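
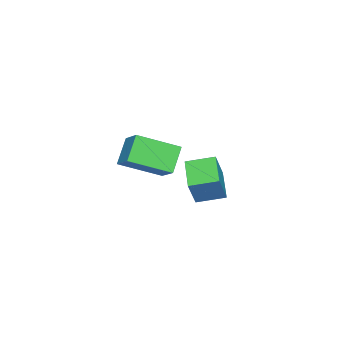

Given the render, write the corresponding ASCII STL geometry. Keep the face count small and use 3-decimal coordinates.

solid 
facet normal -0.458 0.792 -0.404
outer loop
vertex 1.967 -1.163 1.971
vertex 2.716 -0.387 2.642
vertex 2.892 -1.158 0.933
endloop
endfacet
facet normal -0.589 -0.611 -0.528
outer loop
vertex 3.804 -2.733 1.738
vertex 1.967 -1.163 1.971
vertex 2.892 -1.158 0.933
endloop
endfacet
facet normal -0.458 0.792 -0.404
outer loop
vertex 2.892 -1.158 0.933
vertex 2.716 -0.387 2.642
vertex 3.641 -0.382 1.605
endloop
endfacet
facet normal 0.666 0.004 -0.746
outer loop
vertex 3.641 -0.382 1.605
vertex 3.804 -2.733 1.738
vertex 2.892 -1.158 0.933
endloop
endfacet
facet normal -0.665 -0.004 0.747
outer loop
vertex 1.967 -1.163 1.971
vertex 3.628 -1.962 3.447
vertex 2.716 -0.387 2.642
endloop
endfacet
facet normal -0.589 -0.611 -0.529
outer loop
vertex 2.879 -2.738 2.775
vertex 1.967 -1.163 1.971
vertex 3.804 -2.733 1.738
endloop
endfacet
facet normal -0.665 -0.004 0.746
outer loop
vertex 2.879 -2.738 2.775
vertex 3.628 -1.962 3.447
vertex 1.967 -1.163 1.971
endloop
endfacet
facet normal 0.589 0.611 0.528
outer loop
vertex 2.716 -0.387 2.642
vertex 3.628 -1.962 3.447
vertex 3.641 -0.382 1.605
endloop
endfacet
facet normal 0.665 0.004 -0.747
outer loop
vertex 4.553 -1.957 2.409
vertex 3.804 -2.733 1.738
vertex 3.641 -0.382 1.605
endloop
endfacet
facet normal 0.590 0.611 0.528
outer loop
vertex 3.641 -0.382 1.605
vertex 3.628 -1.962 3.447
vertex 4.553 -1.957 2.409
endloop
endfacet
facet normal 0.458 -0.792 0.405
outer loop
vertex 4.553 -1.957 2.409
vertex 2.879 -2.738 2.775
vertex 3.804 -2.733 1.738
endloop
endfacet
facet normal 0.458 -0.792 0.404
outer loop
vertex 3.628 -1.962 3.447
vertex 2.879 -2.738 2.775
vertex 4.553 -1.957 2.409
endloop
endfacet
facet normal -0.808 -0.410 0.422
outer loop
vertex -1.182 -1.8 -0.292
vertex -1.643 -0.57 0.02
vertex -1.906 -1.735 -1.615
endloop
endfacet
facet normal 0.341 -0.911 -0.232
outer loop
vertex -0.557 -1.05 -2.32
vertex -1.182 -1.8 -0.292
vertex -1.906 -1.735 -1.615
endloop
endfacet
facet normal -0.808 -0.411 0.423
outer loop
vertex -1.906 -1.735 -1.615
vertex -1.643 -0.57 0.02
vertex -2.368 -0.506 -1.303
endloop
endfacet
facet normal -0.480 0.042 -0.877
outer loop
vertex -2.368 -0.506 -1.303
vertex -0.557 -1.05 -2.32
vertex -1.906 -1.735 -1.615
endloop
endfacet
facet normal 0.480 -0.043 0.876
outer loop
vertex -1.182 -1.8 -0.292
vertex -0.294 0.115 -0.685
vertex -1.643 -0.57 0.02
endloop
endfacet
facet normal 0.342 -0.911 -0.231
outer loop
vertex 0.168 -1.114 -0.997
vertex -1.182 -1.8 -0.292
vertex -0.557 -1.05 -2.32
endloop
endfacet
facet normal 0.479 -0.042 0.877
outer loop
vertex 0.168 -1.114 -0.997
vertex -0.294 0.115 -0.685
vertex -1.182 -1.8 -0.292
endloop
endfacet
facet normal -0.342 0.911 0.231
outer loop
vertex -1.643 -0.57 0.02
vertex -0.294 0.115 -0.685
vertex -2.368 -0.506 -1.303
endloop
endfacet
facet normal -0.479 0.043 -0.877
outer loop
vertex -1.018 0.18 -2.008
vertex -0.557 -1.05 -2.32
vertex -2.368 -0.506 -1.303
endloop
endfacet
facet normal -0.342 0.911 0.232
outer loop
vertex -2.368 -0.506 -1.303
vertex -0.294 0.115 -0.685
vertex -1.018 0.18 -2.008
endloop
endfacet
facet normal 0.808 0.410 -0.423
outer loop
vertex -1.018 0.18 -2.008
vertex 0.168 -1.114 -0.997
vertex -0.557 -1.05 -2.32
endloop
endfacet
facet normal 0.808 0.411 -0.422
outer loop
vertex -0.294 0.115 -0.685
vertex 0.168 -1.114 -0.997
vertex -1.018 0.18 -2.008
endloop
endfacet

endsolid


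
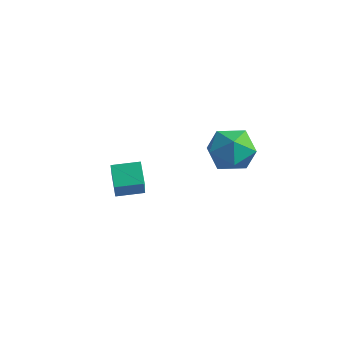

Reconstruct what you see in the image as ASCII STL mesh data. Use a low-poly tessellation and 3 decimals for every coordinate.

solid 
facet normal -0.679 -0.729 -0.087
outer loop
vertex -4.017 1.019 -1.072
vertex -4.838 1.979 -2.711
vertex -3.245 0.39 -1.827
endloop
endfacet
facet normal 0.397 -0.464 0.792
outer loop
vertex -2.322 1.381 -1.709
vertex -4.017 1.019 -1.072
vertex -3.245 0.39 -1.827
endloop
endfacet
facet normal -0.679 -0.729 -0.087
outer loop
vertex -3.245 0.39 -1.827
vertex -4.838 1.979 -2.711
vertex -4.066 1.35 -3.466
endloop
endfacet
facet normal 0.618 -0.503 -0.604
outer loop
vertex -4.066 1.35 -3.466
vertex -2.322 1.381 -1.709
vertex -3.245 0.39 -1.827
endloop
endfacet
facet normal -0.618 0.503 0.604
outer loop
vertex -4.017 1.019 -1.072
vertex -3.915 2.97 -2.593
vertex -4.838 1.979 -2.711
endloop
endfacet
facet normal 0.397 -0.464 0.792
outer loop
vertex -3.094 2.01 -0.954
vertex -4.017 1.019 -1.072
vertex -2.322 1.381 -1.709
endloop
endfacet
facet normal -0.618 0.503 0.604
outer loop
vertex -3.094 2.01 -0.954
vertex -3.915 2.97 -2.593
vertex -4.017 1.019 -1.072
endloop
endfacet
facet normal -0.397 0.464 -0.792
outer loop
vertex -4.838 1.979 -2.711
vertex -3.915 2.97 -2.593
vertex -4.066 1.35 -3.466
endloop
endfacet
facet normal 0.618 -0.503 -0.604
outer loop
vertex -3.143 2.341 -3.348
vertex -2.322 1.381 -1.709
vertex -4.066 1.35 -3.466
endloop
endfacet
facet normal -0.397 0.464 -0.792
outer loop
vertex -4.066 1.35 -3.466
vertex -3.915 2.97 -2.593
vertex -3.143 2.341 -3.348
endloop
endfacet
facet normal 0.679 0.729 0.087
outer loop
vertex -3.143 2.341 -3.348
vertex -3.094 2.01 -0.954
vertex -2.322 1.381 -1.709
endloop
endfacet
facet normal 0.679 0.729 0.087
outer loop
vertex -3.915 2.97 -2.593
vertex -3.094 2.01 -0.954
vertex -3.143 2.341 -3.348
endloop
endfacet
facet normal -0.849 0.349 -0.396
outer loop
vertex 0.978 3.238 0.609
vertex 0.318 2.485 1.359
vertex 0.616 3.639 1.738
endloop
endfacet
facet normal -0.338 0.848 -0.409
outer loop
vertex 0.978 3.238 0.609
vertex 0.616 3.639 1.738
vertex 1.768 3.897 1.322
endloop
endfacet
facet normal 0.214 0.588 -0.780
outer loop
vertex 0.978 3.238 0.609
vertex 1.768 3.897 1.322
vertex 2.181 2.902 0.685
endloop
endfacet
facet normal 0.043 -0.071 -0.997
outer loop
vertex 0.978 3.238 0.609
vertex 2.181 2.902 0.685
vertex 1.284 2.029 0.708
endloop
endfacet
facet normal -0.614 -0.218 -0.759
outer loop
vertex 0.978 3.238 0.609
vertex 1.284 2.029 0.708
vertex 0.318 2.485 1.359
endloop
endfacet
facet normal -0.120 0.958 0.261
outer loop
vertex 1.768 3.897 1.322
vertex 0.616 3.639 1.738
vertex 1.596 3.551 2.512
endloop
endfacet
facet normal -0.947 0.152 0.282
outer loop
vertex 0.616 3.639 1.738
vertex 0.318 2.485 1.359
vertex 0.699 2.678 2.535
endloop
endfacet
facet normal -0.567 -0.766 -0.305
outer loop
vertex 0.318 2.485 1.359
vertex 1.284 2.029 0.708
vertex 1.112 1.683 1.898
endloop
endfacet
facet normal 0.497 -0.528 -0.689
outer loop
vertex 1.284 2.029 0.708
vertex 2.181 2.902 0.685
vertex 2.264 1.941 1.482
endloop
endfacet
facet normal 0.772 0.537 -0.338
outer loop
vertex 2.181 2.902 0.685
vertex 1.768 3.897 1.322
vertex 2.562 3.095 1.861
endloop
endfacet
facet normal -0.043 0.071 0.997
outer loop
vertex 1.902 2.342 2.611
vertex 1.596 3.551 2.512
vertex 0.699 2.678 2.535
endloop
endfacet
facet normal -0.214 -0.588 0.780
outer loop
vertex 1.902 2.342 2.611
vertex 0.699 2.678 2.535
vertex 1.112 1.683 1.898
endloop
endfacet
facet normal 0.338 -0.848 0.409
outer loop
vertex 1.902 2.342 2.611
vertex 1.112 1.683 1.898
vertex 2.264 1.941 1.482
endloop
endfacet
facet normal 0.849 -0.349 0.396
outer loop
vertex 1.902 2.342 2.611
vertex 2.264 1.941 1.482
vertex 2.562 3.095 1.861
endloop
endfacet
facet normal 0.614 0.218 0.759
outer loop
vertex 1.902 2.342 2.611
vertex 2.562 3.095 1.861
vertex 1.596 3.551 2.512
endloop
endfacet
facet normal -0.497 0.528 0.689
outer loop
vertex 0.699 2.678 2.535
vertex 1.596 3.551 2.512
vertex 0.616 3.639 1.738
endloop
endfacet
facet normal -0.772 -0.537 0.338
outer loop
vertex 1.112 1.683 1.898
vertex 0.699 2.678 2.535
vertex 0.318 2.485 1.359
endloop
endfacet
facet normal 0.120 -0.958 -0.261
outer loop
vertex 2.264 1.941 1.482
vertex 1.112 1.683 1.898
vertex 1.284 2.029 0.708
endloop
endfacet
facet normal 0.947 -0.152 -0.282
outer loop
vertex 2.562 3.095 1.861
vertex 2.264 1.941 1.482
vertex 2.181 2.902 0.685
endloop
endfacet
facet normal 0.567 0.766 0.305
outer loop
vertex 1.596 3.551 2.512
vertex 2.562 3.095 1.861
vertex 1.768 3.897 1.322
endloop
endfacet

endsolid


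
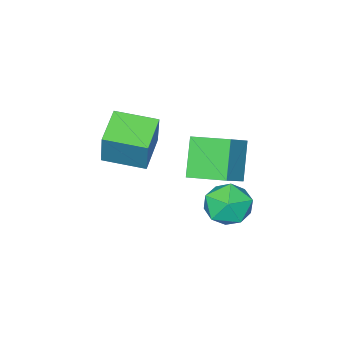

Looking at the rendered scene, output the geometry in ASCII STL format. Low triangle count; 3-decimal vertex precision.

solid 
facet normal -0.778 -0.545 0.314
outer loop
vertex 3.965 -2.272 3.9
vertex 2.84 -0.796 3.675
vertex 3.639 -2.778 2.214
endloop
endfacet
facet normal 0.602 -0.789 0.121
outer loop
vertex 5.0 -1.824 1.665
vertex 3.965 -2.272 3.9
vertex 3.639 -2.778 2.214
endloop
endfacet
facet normal -0.778 -0.545 0.314
outer loop
vertex 3.639 -2.778 2.214
vertex 2.84 -0.796 3.675
vertex 2.514 -1.301 1.989
endloop
endfacet
facet normal -0.182 -0.282 -0.942
outer loop
vertex 2.514 -1.301 1.989
vertex 5.0 -1.824 1.665
vertex 3.639 -2.778 2.214
endloop
endfacet
facet normal 0.182 0.282 0.942
outer loop
vertex 3.965 -2.272 3.9
vertex 4.201 0.158 3.126
vertex 2.84 -0.796 3.675
endloop
endfacet
facet normal 0.602 -0.790 0.120
outer loop
vertex 5.326 -1.319 3.351
vertex 3.965 -2.272 3.9
vertex 5.0 -1.824 1.665
endloop
endfacet
facet normal 0.182 0.282 0.942
outer loop
vertex 5.326 -1.319 3.351
vertex 4.201 0.158 3.126
vertex 3.965 -2.272 3.9
endloop
endfacet
facet normal -0.602 0.790 -0.120
outer loop
vertex 2.84 -0.796 3.675
vertex 4.201 0.158 3.126
vertex 2.514 -1.301 1.989
endloop
endfacet
facet normal -0.182 -0.282 -0.942
outer loop
vertex 3.875 -0.348 1.44
vertex 5.0 -1.824 1.665
vertex 2.514 -1.301 1.989
endloop
endfacet
facet normal -0.602 0.790 -0.121
outer loop
vertex 2.514 -1.301 1.989
vertex 4.201 0.158 3.126
vertex 3.875 -0.348 1.44
endloop
endfacet
facet normal 0.778 0.545 -0.314
outer loop
vertex 3.875 -0.348 1.44
vertex 5.326 -1.319 3.351
vertex 5.0 -1.824 1.665
endloop
endfacet
facet normal 0.778 0.545 -0.314
outer loop
vertex 4.201 0.158 3.126
vertex 5.326 -1.319 3.351
vertex 3.875 -0.348 1.44
endloop
endfacet
facet normal -0.451 -0.399 0.798
outer loop
vertex 2.756 0.992 3.618
vertex 2.04 2.555 3.995
vertex 1.565 0.65 2.773
endloop
endfacet
facet normal 0.407 -0.888 -0.214
outer loop
vertex 2.44 1.425 1.225
vertex 2.756 0.992 3.618
vertex 1.565 0.65 2.773
endloop
endfacet
facet normal -0.451 -0.400 0.798
outer loop
vertex 1.565 0.65 2.773
vertex 2.04 2.555 3.995
vertex 0.849 2.213 3.151
endloop
endfacet
facet normal -0.794 -0.228 -0.563
outer loop
vertex 0.849 2.213 3.151
vertex 2.44 1.425 1.225
vertex 1.565 0.65 2.773
endloop
endfacet
facet normal 0.794 0.228 0.563
outer loop
vertex 2.756 0.992 3.618
vertex 2.915 3.33 2.447
vertex 2.04 2.555 3.995
endloop
endfacet
facet normal 0.407 -0.888 -0.214
outer loop
vertex 3.631 1.767 2.069
vertex 2.756 0.992 3.618
vertex 2.44 1.425 1.225
endloop
endfacet
facet normal 0.795 0.228 0.563
outer loop
vertex 3.631 1.767 2.069
vertex 2.915 3.33 2.447
vertex 2.756 0.992 3.618
endloop
endfacet
facet normal -0.407 0.888 0.214
outer loop
vertex 2.04 2.555 3.995
vertex 2.915 3.33 2.447
vertex 0.849 2.213 3.151
endloop
endfacet
facet normal -0.794 -0.228 -0.563
outer loop
vertex 1.724 2.988 1.602
vertex 2.44 1.425 1.225
vertex 0.849 2.213 3.151
endloop
endfacet
facet normal -0.407 0.888 0.214
outer loop
vertex 0.849 2.213 3.151
vertex 2.915 3.33 2.447
vertex 1.724 2.988 1.602
endloop
endfacet
facet normal 0.451 0.399 -0.798
outer loop
vertex 1.724 2.988 1.602
vertex 3.631 1.767 2.069
vertex 2.44 1.425 1.225
endloop
endfacet
facet normal 0.451 0.400 -0.798
outer loop
vertex 2.915 3.33 2.447
vertex 3.631 1.767 2.069
vertex 1.724 2.988 1.602
endloop
endfacet
facet normal -0.083 0.513 0.855
outer loop
vertex 1.811 3.646 0.911
vertex 2.132 2.716 1.5
vertex 2.921 3.461 1.13
endloop
endfacet
facet normal 0.095 0.944 0.315
outer loop
vertex 1.811 3.646 0.911
vertex 2.921 3.461 1.13
vertex 2.595 3.838 0.097
endloop
endfacet
facet normal -0.411 0.892 -0.186
outer loop
vertex 1.811 3.646 0.911
vertex 2.595 3.838 0.097
vertex 1.605 3.326 -0.171
endloop
endfacet
facet normal -0.902 0.429 0.045
outer loop
vertex 1.811 3.646 0.911
vertex 1.605 3.326 -0.171
vertex 1.319 2.633 0.696
endloop
endfacet
facet normal -0.700 0.194 0.688
outer loop
vertex 1.811 3.646 0.911
vertex 1.319 2.633 0.696
vertex 2.132 2.716 1.5
endloop
endfacet
facet normal 0.707 0.706 0.035
outer loop
vertex 2.595 3.838 0.097
vertex 2.921 3.461 1.13
vertex 3.401 3.027 0.184
endloop
endfacet
facet normal 0.418 0.008 0.908
outer loop
vertex 2.921 3.461 1.13
vertex 2.132 2.716 1.5
vertex 3.115 2.334 1.051
endloop
endfacet
facet normal -0.579 -0.507 0.638
outer loop
vertex 2.132 2.716 1.5
vertex 1.319 2.633 0.696
vertex 2.125 1.822 0.783
endloop
endfacet
facet normal -0.907 -0.128 -0.401
outer loop
vertex 1.319 2.633 0.696
vertex 1.605 3.326 -0.171
vertex 1.799 2.199 -0.25
endloop
endfacet
facet normal -0.112 0.622 -0.775
outer loop
vertex 1.605 3.326 -0.171
vertex 2.595 3.838 0.097
vertex 2.588 2.944 -0.62
endloop
endfacet
facet normal 0.902 -0.429 -0.045
outer loop
vertex 2.909 2.014 -0.031
vertex 3.401 3.027 0.184
vertex 3.115 2.334 1.051
endloop
endfacet
facet normal 0.411 -0.892 0.186
outer loop
vertex 2.909 2.014 -0.031
vertex 3.115 2.334 1.051
vertex 2.125 1.822 0.783
endloop
endfacet
facet normal -0.095 -0.944 -0.315
outer loop
vertex 2.909 2.014 -0.031
vertex 2.125 1.822 0.783
vertex 1.799 2.199 -0.25
endloop
endfacet
facet normal 0.083 -0.513 -0.855
outer loop
vertex 2.909 2.014 -0.031
vertex 1.799 2.199 -0.25
vertex 2.588 2.944 -0.62
endloop
endfacet
facet normal 0.700 -0.194 -0.688
outer loop
vertex 2.909 2.014 -0.031
vertex 2.588 2.944 -0.62
vertex 3.401 3.027 0.184
endloop
endfacet
facet normal 0.907 0.128 0.401
outer loop
vertex 3.115 2.334 1.051
vertex 3.401 3.027 0.184
vertex 2.921 3.461 1.13
endloop
endfacet
facet normal 0.112 -0.622 0.775
outer loop
vertex 2.125 1.822 0.783
vertex 3.115 2.334 1.051
vertex 2.132 2.716 1.5
endloop
endfacet
facet normal -0.707 -0.706 -0.035
outer loop
vertex 1.799 2.199 -0.25
vertex 2.125 1.822 0.783
vertex 1.319 2.633 0.696
endloop
endfacet
facet normal -0.418 -0.008 -0.908
outer loop
vertex 2.588 2.944 -0.62
vertex 1.799 2.199 -0.25
vertex 1.605 3.326 -0.171
endloop
endfacet
facet normal 0.579 0.507 -0.638
outer loop
vertex 3.401 3.027 0.184
vertex 2.588 2.944 -0.62
vertex 2.595 3.838 0.097
endloop
endfacet

endsolid


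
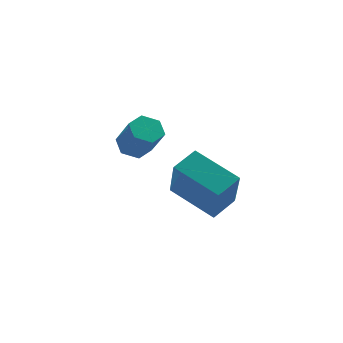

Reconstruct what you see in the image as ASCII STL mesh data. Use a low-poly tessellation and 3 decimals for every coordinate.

solid 
facet normal -0.694 0.614 0.375
outer loop
vertex -0.645 0.106 -0.134
vertex 0.204 0.812 0.282
vertex -0.661 1.181 -1.926
endloop
endfacet
facet normal -0.720 -0.598 -0.352
outer loop
vertex 0.776 -0.092 -2.702
vertex -0.645 0.106 -0.134
vertex -0.661 1.181 -1.926
endloop
endfacet
facet normal -0.694 0.615 0.375
outer loop
vertex -0.661 1.181 -1.926
vertex 0.204 0.812 0.282
vertex 0.189 1.887 -1.51
endloop
endfacet
facet normal -0.007 0.514 -0.858
outer loop
vertex 0.189 1.887 -1.51
vertex 0.776 -0.092 -2.702
vertex -0.661 1.181 -1.926
endloop
endfacet
facet normal 0.007 -0.514 0.858
outer loop
vertex -0.645 0.106 -0.134
vertex 1.641 -0.461 -0.494
vertex 0.204 0.812 0.282
endloop
endfacet
facet normal -0.720 -0.598 -0.352
outer loop
vertex 0.791 -1.167 -0.91
vertex -0.645 0.106 -0.134
vertex 0.776 -0.092 -2.702
endloop
endfacet
facet normal 0.007 -0.514 0.858
outer loop
vertex 0.791 -1.167 -0.91
vertex 1.641 -0.461 -0.494
vertex -0.645 0.106 -0.134
endloop
endfacet
facet normal 0.720 0.598 0.353
outer loop
vertex 0.204 0.812 0.282
vertex 1.641 -0.461 -0.494
vertex 0.189 1.887 -1.51
endloop
endfacet
facet normal -0.007 0.514 -0.858
outer loop
vertex 1.625 0.614 -2.286
vertex 0.776 -0.092 -2.702
vertex 0.189 1.887 -1.51
endloop
endfacet
facet normal 0.720 0.598 0.352
outer loop
vertex 0.189 1.887 -1.51
vertex 1.641 -0.461 -0.494
vertex 1.625 0.614 -2.286
endloop
endfacet
facet normal 0.694 -0.614 -0.374
outer loop
vertex 1.625 0.614 -2.286
vertex 0.791 -1.167 -0.91
vertex 0.776 -0.092 -2.702
endloop
endfacet
facet normal 0.694 -0.615 -0.375
outer loop
vertex 1.641 -0.461 -0.494
vertex 0.791 -1.167 -0.91
vertex 1.625 0.614 -2.286
endloop
endfacet
facet normal -0.280 0.520 -0.807
outer loop
vertex -1.191 4.851 -1.1
vertex -1.708 4.355 -1.24
vertex -1.859 4.931 -0.817
endloop
endfacet
facet normal 0.290 0.847 0.445
outer loop
vertex -1.191 4.851 -1.1
vertex -1.859 4.931 -0.817
vertex -0.755 4.04 0.16
endloop
endfacet
facet normal 0.290 0.847 0.445
outer loop
vertex -0.755 4.04 0.16
vertex -1.859 4.931 -0.817
vertex -1.423 4.12 0.443
endloop
endfacet
facet normal 0.280 -0.520 0.807
outer loop
vertex -0.755 4.04 0.16
vertex -1.423 4.12 0.443
vertex -1.272 3.545 0.02
endloop
endfacet
facet normal -0.280 0.520 -0.807
outer loop
vertex -1.859 4.931 -0.817
vertex -1.708 4.355 -1.24
vertex -2.376 4.435 -0.957
endloop
endfacet
facet normal -0.648 0.518 0.558
outer loop
vertex -1.859 4.931 -0.817
vertex -2.376 4.435 -0.957
vertex -1.423 4.12 0.443
endloop
endfacet
facet normal -0.648 0.518 0.558
outer loop
vertex -1.423 4.12 0.443
vertex -2.376 4.435 -0.957
vertex -1.94 3.624 0.303
endloop
endfacet
facet normal 0.280 -0.520 0.807
outer loop
vertex -1.423 4.12 0.443
vertex -1.94 3.624 0.303
vertex -1.272 3.545 0.02
endloop
endfacet
facet normal -0.280 0.520 -0.807
outer loop
vertex -2.376 4.435 -0.957
vertex -1.708 4.355 -1.24
vertex -2.225 3.86 -1.38
endloop
endfacet
facet normal -0.938 -0.329 0.113
outer loop
vertex -2.376 4.435 -0.957
vertex -2.225 3.86 -1.38
vertex -1.94 3.624 0.303
endloop
endfacet
facet normal -0.938 -0.329 0.113
outer loop
vertex -1.94 3.624 0.303
vertex -2.225 3.86 -1.38
vertex -1.789 3.049 -0.12
endloop
endfacet
facet normal 0.280 -0.520 0.807
outer loop
vertex -1.94 3.624 0.303
vertex -1.789 3.049 -0.12
vertex -1.272 3.545 0.02
endloop
endfacet
facet normal -0.280 0.520 -0.807
outer loop
vertex -2.225 3.86 -1.38
vertex -1.708 4.355 -1.24
vertex -1.557 3.78 -1.663
endloop
endfacet
facet normal -0.290 -0.847 -0.445
outer loop
vertex -2.225 3.86 -1.38
vertex -1.557 3.78 -1.663
vertex -1.789 3.049 -0.12
endloop
endfacet
facet normal -0.290 -0.847 -0.445
outer loop
vertex -1.789 3.049 -0.12
vertex -1.557 3.78 -1.663
vertex -1.121 2.969 -0.403
endloop
endfacet
facet normal 0.280 -0.520 0.807
outer loop
vertex -1.789 3.049 -0.12
vertex -1.121 2.969 -0.403
vertex -1.272 3.545 0.02
endloop
endfacet
facet normal -0.280 0.520 -0.807
outer loop
vertex -1.557 3.78 -1.663
vertex -1.708 4.355 -1.24
vertex -1.04 4.276 -1.523
endloop
endfacet
facet normal 0.648 -0.518 -0.558
outer loop
vertex -1.557 3.78 -1.663
vertex -1.04 4.276 -1.523
vertex -1.121 2.969 -0.403
endloop
endfacet
facet normal 0.648 -0.518 -0.558
outer loop
vertex -1.121 2.969 -0.403
vertex -1.04 4.276 -1.523
vertex -0.604 3.465 -0.263
endloop
endfacet
facet normal 0.280 -0.520 0.807
outer loop
vertex -1.121 2.969 -0.403
vertex -0.604 3.465 -0.263
vertex -1.272 3.545 0.02
endloop
endfacet
facet normal -0.280 0.520 -0.807
outer loop
vertex -1.04 4.276 -1.523
vertex -1.708 4.355 -1.24
vertex -1.191 4.851 -1.1
endloop
endfacet
facet normal 0.938 0.329 -0.113
outer loop
vertex -1.04 4.276 -1.523
vertex -1.191 4.851 -1.1
vertex -0.604 3.465 -0.263
endloop
endfacet
facet normal 0.938 0.329 -0.113
outer loop
vertex -0.604 3.465 -0.263
vertex -1.191 4.851 -1.1
vertex -0.755 4.04 0.16
endloop
endfacet
facet normal 0.280 -0.520 0.807
outer loop
vertex -0.604 3.465 -0.263
vertex -0.755 4.04 0.16
vertex -1.272 3.545 0.02
endloop
endfacet

endsolid


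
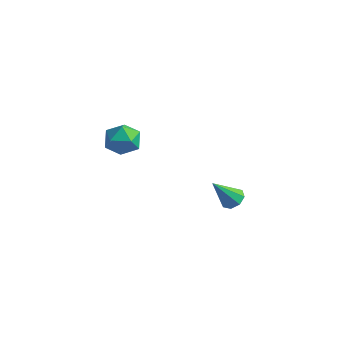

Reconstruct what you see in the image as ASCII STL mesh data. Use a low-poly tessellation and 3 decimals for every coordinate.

solid 
facet normal 0.309 0.495 -0.812
outer loop
vertex 2.677 2.464 -4.622
vertex 2.02 2.75 -4.698
vertex 2.622 2.941 -4.352
endloop
endfacet
facet normal 0.794 -0.227 0.563
outer loop
vertex 2.677 2.464 -4.622
vertex 2.622 2.941 -4.352
vertex 1.42 1.79 -3.122
endloop
endfacet
facet normal 0.310 0.495 -0.812
outer loop
vertex 2.622 2.941 -4.352
vertex 2.02 2.75 -4.698
vertex 2.215 3.306 -4.285
endloop
endfacet
facet normal 0.466 0.372 0.803
outer loop
vertex 2.622 2.941 -4.352
vertex 2.215 3.306 -4.285
vertex 1.42 1.79 -3.122
endloop
endfacet
facet normal 0.310 0.495 -0.812
outer loop
vertex 2.215 3.306 -4.285
vertex 2.02 2.75 -4.698
vertex 1.694 3.345 -4.46
endloop
endfacet
facet normal -0.195 0.659 0.726
outer loop
vertex 2.215 3.306 -4.285
vertex 1.694 3.345 -4.46
vertex 1.42 1.79 -3.122
endloop
endfacet
facet normal 0.310 0.495 -0.812
outer loop
vertex 1.694 3.345 -4.46
vertex 2.02 2.75 -4.698
vertex 1.364 3.036 -4.774
endloop
endfacet
facet normal -0.799 0.467 0.379
outer loop
vertex 1.694 3.345 -4.46
vertex 1.364 3.036 -4.774
vertex 1.42 1.79 -3.122
endloop
endfacet
facet normal 0.310 0.494 -0.812
outer loop
vertex 1.364 3.036 -4.774
vertex 2.02 2.75 -4.698
vertex 1.419 2.558 -5.044
endloop
endfacet
facet normal -0.995 -0.094 -0.037
outer loop
vertex 1.364 3.036 -4.774
vertex 1.419 2.558 -5.044
vertex 1.42 1.79 -3.122
endloop
endfacet
facet normal 0.310 0.494 -0.812
outer loop
vertex 1.419 2.558 -5.044
vertex 2.02 2.75 -4.698
vertex 1.826 2.193 -5.111
endloop
endfacet
facet normal -0.666 -0.692 -0.276
outer loop
vertex 1.419 2.558 -5.044
vertex 1.826 2.193 -5.111
vertex 1.42 1.79 -3.122
endloop
endfacet
facet normal 0.310 0.494 -0.812
outer loop
vertex 1.826 2.193 -5.111
vertex 2.02 2.75 -4.698
vertex 2.347 2.154 -4.936
endloop
endfacet
facet normal -0.006 -0.980 -0.200
outer loop
vertex 1.826 2.193 -5.111
vertex 2.347 2.154 -4.936
vertex 1.42 1.79 -3.122
endloop
endfacet
facet normal 0.309 0.494 -0.813
outer loop
vertex 2.347 2.154 -4.936
vertex 2.02 2.75 -4.698
vertex 2.677 2.464 -4.622
endloop
endfacet
facet normal 0.599 -0.787 0.148
outer loop
vertex 2.347 2.154 -4.936
vertex 2.677 2.464 -4.622
vertex 1.42 1.79 -3.122
endloop
endfacet
facet normal 0.021 0.611 0.792
outer loop
vertex -1.067 -2.098 2.682
vertex -0.606 -2.824 3.23
vertex -0.049 -2.155 2.699
endloop
endfacet
facet normal 0.052 0.982 0.183
outer loop
vertex -1.067 -2.098 2.682
vertex -0.049 -2.155 2.699
vertex -0.534 -1.966 1.822
endloop
endfacet
facet normal -0.529 0.825 -0.201
outer loop
vertex -1.067 -2.098 2.682
vertex -0.534 -1.966 1.822
vertex -1.392 -2.519 1.811
endloop
endfacet
facet normal -0.919 0.356 0.171
outer loop
vertex -1.067 -2.098 2.682
vertex -1.392 -2.519 1.811
vertex -1.436 -3.049 2.681
endloop
endfacet
facet normal -0.579 0.224 0.784
outer loop
vertex -1.067 -2.098 2.682
vertex -1.436 -3.049 2.681
vertex -0.606 -2.824 3.23
endloop
endfacet
facet normal 0.624 0.760 -0.181
outer loop
vertex -0.534 -1.966 1.822
vertex -0.049 -2.155 2.699
vertex 0.256 -2.611 1.839
endloop
endfacet
facet normal 0.574 0.160 0.803
outer loop
vertex -0.049 -2.155 2.699
vertex -0.606 -2.824 3.23
vertex 0.212 -3.141 2.709
endloop
endfacet
facet normal -0.397 -0.465 0.791
outer loop
vertex -0.606 -2.824 3.23
vertex -1.436 -3.049 2.681
vertex -0.646 -3.694 2.698
endloop
endfacet
facet normal -0.946 -0.253 -0.202
outer loop
vertex -1.436 -3.049 2.681
vertex -1.392 -2.519 1.811
vertex -1.131 -3.505 1.821
endloop
endfacet
facet normal -0.316 0.506 -0.803
outer loop
vertex -1.392 -2.519 1.811
vertex -0.534 -1.966 1.822
vertex -0.574 -2.836 1.29
endloop
endfacet
facet normal 0.919 -0.356 -0.171
outer loop
vertex -0.113 -3.562 1.838
vertex 0.256 -2.611 1.839
vertex 0.212 -3.141 2.709
endloop
endfacet
facet normal 0.529 -0.825 0.201
outer loop
vertex -0.113 -3.562 1.838
vertex 0.212 -3.141 2.709
vertex -0.646 -3.694 2.698
endloop
endfacet
facet normal -0.052 -0.982 -0.183
outer loop
vertex -0.113 -3.562 1.838
vertex -0.646 -3.694 2.698
vertex -1.131 -3.505 1.821
endloop
endfacet
facet normal -0.021 -0.611 -0.792
outer loop
vertex -0.113 -3.562 1.838
vertex -1.131 -3.505 1.821
vertex -0.574 -2.836 1.29
endloop
endfacet
facet normal 0.579 -0.224 -0.784
outer loop
vertex -0.113 -3.562 1.838
vertex -0.574 -2.836 1.29
vertex 0.256 -2.611 1.839
endloop
endfacet
facet normal 0.946 0.253 0.202
outer loop
vertex 0.212 -3.141 2.709
vertex 0.256 -2.611 1.839
vertex -0.049 -2.155 2.699
endloop
endfacet
facet normal 0.316 -0.506 0.803
outer loop
vertex -0.646 -3.694 2.698
vertex 0.212 -3.141 2.709
vertex -0.606 -2.824 3.23
endloop
endfacet
facet normal -0.624 -0.760 0.181
outer loop
vertex -1.131 -3.505 1.821
vertex -0.646 -3.694 2.698
vertex -1.436 -3.049 2.681
endloop
endfacet
facet normal -0.574 -0.160 -0.803
outer loop
vertex -0.574 -2.836 1.29
vertex -1.131 -3.505 1.821
vertex -1.392 -2.519 1.811
endloop
endfacet
facet normal 0.397 0.465 -0.791
outer loop
vertex 0.256 -2.611 1.839
vertex -0.574 -2.836 1.29
vertex -0.534 -1.966 1.822
endloop
endfacet

endsolid


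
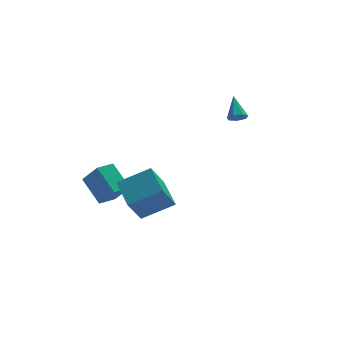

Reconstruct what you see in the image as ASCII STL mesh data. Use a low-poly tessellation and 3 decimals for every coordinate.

solid 
facet normal -0.861 -0.484 0.154
outer loop
vertex -2.81 0.009 0.143
vertex -3.388 0.685 -0.964
vertex -2.299 -1.224 -0.877
endloop
endfacet
facet normal 0.407 -0.476 0.779
outer loop
vertex -1.412 -0.725 -1.036
vertex -2.81 0.009 0.143
vertex -2.299 -1.224 -0.877
endloop
endfacet
facet normal -0.861 -0.484 0.155
outer loop
vertex -2.299 -1.224 -0.877
vertex -3.388 0.685 -0.964
vertex -2.878 -0.548 -1.984
endloop
endfacet
facet normal 0.304 -0.734 -0.607
outer loop
vertex -2.878 -0.548 -1.984
vertex -1.412 -0.725 -1.036
vertex -2.299 -1.224 -0.877
endloop
endfacet
facet normal -0.304 0.734 0.607
outer loop
vertex -2.81 0.009 0.143
vertex -2.501 1.184 -1.123
vertex -3.388 0.685 -0.964
endloop
endfacet
facet normal 0.407 -0.476 0.779
outer loop
vertex -1.922 0.508 -0.016
vertex -2.81 0.009 0.143
vertex -1.412 -0.725 -1.036
endloop
endfacet
facet normal -0.304 0.734 0.607
outer loop
vertex -1.922 0.508 -0.016
vertex -2.501 1.184 -1.123
vertex -2.81 0.009 0.143
endloop
endfacet
facet normal -0.408 0.476 -0.779
outer loop
vertex -3.388 0.685 -0.964
vertex -2.501 1.184 -1.123
vertex -2.878 -0.548 -1.984
endloop
endfacet
facet normal 0.304 -0.734 -0.607
outer loop
vertex -1.99 -0.049 -2.143
vertex -1.412 -0.725 -1.036
vertex -2.878 -0.548 -1.984
endloop
endfacet
facet normal -0.407 0.476 -0.779
outer loop
vertex -2.878 -0.548 -1.984
vertex -2.501 1.184 -1.123
vertex -1.99 -0.049 -2.143
endloop
endfacet
facet normal 0.861 0.484 -0.154
outer loop
vertex -1.99 -0.049 -2.143
vertex -1.922 0.508 -0.016
vertex -1.412 -0.725 -1.036
endloop
endfacet
facet normal 0.861 0.485 -0.154
outer loop
vertex -2.501 1.184 -1.123
vertex -1.922 0.508 -0.016
vertex -1.99 -0.049 -2.143
endloop
endfacet
facet normal -0.442 -0.361 0.821
outer loop
vertex -1.116 -3.407 1.872
vertex -2.697 -3.239 1.096
vertex -0.984 -4.919 1.278
endloop
endfacet
facet normal 0.894 -0.094 0.439
outer loop
vertex -0.203 -4.281 -0.176
vertex -1.116 -3.407 1.872
vertex -0.984 -4.919 1.278
endloop
endfacet
facet normal -0.441 -0.361 0.822
outer loop
vertex -0.984 -4.919 1.278
vertex -2.697 -3.239 1.096
vertex -2.566 -4.752 0.502
endloop
endfacet
facet normal 0.081 -0.928 -0.364
outer loop
vertex -2.566 -4.752 0.502
vertex -0.203 -4.281 -0.176
vertex -0.984 -4.919 1.278
endloop
endfacet
facet normal -0.080 0.928 0.364
outer loop
vertex -1.116 -3.407 1.872
vertex -1.916 -2.601 -0.358
vertex -2.697 -3.239 1.096
endloop
endfacet
facet normal 0.894 -0.095 0.439
outer loop
vertex -0.334 -2.768 0.418
vertex -1.116 -3.407 1.872
vertex -0.203 -4.281 -0.176
endloop
endfacet
facet normal -0.081 0.928 0.364
outer loop
vertex -0.334 -2.768 0.418
vertex -1.916 -2.601 -0.358
vertex -1.116 -3.407 1.872
endloop
endfacet
facet normal -0.894 0.095 -0.438
outer loop
vertex -2.697 -3.239 1.096
vertex -1.916 -2.601 -0.358
vertex -2.566 -4.752 0.502
endloop
endfacet
facet normal 0.080 -0.928 -0.365
outer loop
vertex -1.784 -4.113 -0.952
vertex -0.203 -4.281 -0.176
vertex -2.566 -4.752 0.502
endloop
endfacet
facet normal -0.893 0.094 -0.439
outer loop
vertex -2.566 -4.752 0.502
vertex -1.916 -2.601 -0.358
vertex -1.784 -4.113 -0.952
endloop
endfacet
facet normal 0.442 0.361 -0.822
outer loop
vertex -1.784 -4.113 -0.952
vertex -0.334 -2.768 0.418
vertex -0.203 -4.281 -0.176
endloop
endfacet
facet normal 0.441 0.361 -0.822
outer loop
vertex -1.916 -2.601 -0.358
vertex -0.334 -2.768 0.418
vertex -1.784 -4.113 -0.952
endloop
endfacet
facet normal -0.089 -0.766 -0.636
outer loop
vertex 4.383 -0.364 2.56
vertex 3.928 -0.492 2.778
vertex 4.017 -0.171 2.379
endloop
endfacet
facet normal 0.577 0.700 -0.421
outer loop
vertex 4.383 -0.364 2.56
vertex 4.017 -0.171 2.379
vertex 4.052 0.572 3.662
endloop
endfacet
facet normal -0.088 -0.766 -0.636
outer loop
vertex 4.017 -0.171 2.379
vertex 3.928 -0.492 2.778
vertex 3.585 -0.22 2.498
endloop
endfacet
facet normal -0.229 0.845 -0.483
outer loop
vertex 4.017 -0.171 2.379
vertex 3.585 -0.22 2.498
vertex 4.052 0.572 3.662
endloop
endfacet
facet normal -0.088 -0.766 -0.636
outer loop
vertex 3.585 -0.22 2.498
vertex 3.928 -0.492 2.778
vertex 3.411 -0.474 2.828
endloop
endfacet
facet normal -0.842 0.539 -0.029
outer loop
vertex 3.585 -0.22 2.498
vertex 3.411 -0.474 2.828
vertex 4.052 0.572 3.662
endloop
endfacet
facet normal -0.088 -0.766 -0.637
outer loop
vertex 3.411 -0.474 2.828
vertex 3.928 -0.492 2.778
vertex 3.627 -0.742 3.12
endloop
endfacet
facet normal -0.799 0.011 0.601
outer loop
vertex 3.411 -0.474 2.828
vertex 3.627 -0.742 3.12
vertex 4.052 0.572 3.662
endloop
endfacet
facet normal -0.089 -0.765 -0.638
outer loop
vertex 3.627 -0.742 3.12
vertex 3.928 -0.492 2.778
vertex 4.069 -0.822 3.154
endloop
endfacet
facet normal -0.133 -0.341 0.931
outer loop
vertex 3.627 -0.742 3.12
vertex 4.069 -0.822 3.154
vertex 4.052 0.572 3.662
endloop
endfacet
facet normal -0.090 -0.765 -0.638
outer loop
vertex 4.069 -0.822 3.154
vertex 3.928 -0.492 2.778
vertex 4.406 -0.654 2.905
endloop
endfacet
facet normal 0.653 -0.252 0.714
outer loop
vertex 4.069 -0.822 3.154
vertex 4.406 -0.654 2.905
vertex 4.052 0.572 3.662
endloop
endfacet
facet normal -0.090 -0.765 -0.637
outer loop
vertex 4.406 -0.654 2.905
vertex 3.928 -0.492 2.778
vertex 4.383 -0.364 2.56
endloop
endfacet
facet normal 0.971 0.211 0.113
outer loop
vertex 4.406 -0.654 2.905
vertex 4.383 -0.364 2.56
vertex 4.052 0.572 3.662
endloop
endfacet

endsolid


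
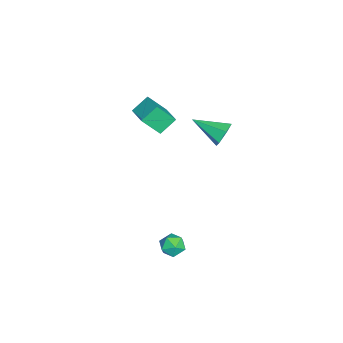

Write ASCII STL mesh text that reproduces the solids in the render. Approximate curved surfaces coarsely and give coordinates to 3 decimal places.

solid 
facet normal 0.209 0.899 -0.384
outer loop
vertex 0.293 0.92 3.126
vertex -0.158 0.728 2.431
vertex -0.537 1.1 3.095
endloop
endfacet
facet normal -0.026 0.053 0.998
outer loop
vertex 0.293 0.92 3.126
vertex -0.537 1.1 3.095
vertex -0.582 -1.088 3.209
endloop
endfacet
facet normal 0.209 0.899 -0.384
outer loop
vertex -0.537 1.1 3.095
vertex -0.158 0.728 2.431
vertex -0.988 0.908 2.4
endloop
endfacet
facet normal -0.844 0.045 0.535
outer loop
vertex -0.537 1.1 3.095
vertex -0.988 0.908 2.4
vertex -0.582 -1.088 3.209
endloop
endfacet
facet normal 0.209 0.899 -0.385
outer loop
vertex -0.988 0.908 2.4
vertex -0.158 0.728 2.431
vertex -0.609 0.536 1.737
endloop
endfacet
facet normal -0.889 -0.315 -0.331
outer loop
vertex -0.988 0.908 2.4
vertex -0.609 0.536 1.737
vertex -0.582 -1.088 3.209
endloop
endfacet
facet normal 0.210 0.899 -0.385
outer loop
vertex -0.609 0.536 1.737
vertex -0.158 0.728 2.431
vertex 0.221 0.355 1.768
endloop
endfacet
facet normal -0.118 -0.668 -0.735
outer loop
vertex -0.609 0.536 1.737
vertex 0.221 0.355 1.768
vertex -0.582 -1.088 3.209
endloop
endfacet
facet normal 0.209 0.899 -0.386
outer loop
vertex 0.221 0.355 1.768
vertex -0.158 0.728 2.431
vertex 0.672 0.548 2.462
endloop
endfacet
facet normal 0.700 -0.661 -0.271
outer loop
vertex 0.221 0.355 1.768
vertex 0.672 0.548 2.462
vertex -0.582 -1.088 3.209
endloop
endfacet
facet normal 0.209 0.899 -0.384
outer loop
vertex 0.672 0.548 2.462
vertex -0.158 0.728 2.431
vertex 0.293 0.92 3.126
endloop
endfacet
facet normal 0.746 -0.301 0.594
outer loop
vertex 0.672 0.548 2.462
vertex 0.293 0.92 3.126
vertex -0.582 -1.088 3.209
endloop
endfacet
facet normal -0.994 0.071 -0.088
outer loop
vertex 3.393 -1.107 -3.943
vertex 3.367 -1.863 -4.26
vertex 3.303 -1.756 -3.45
endloop
endfacet
facet normal -0.758 0.458 0.465
outer loop
vertex 3.393 -1.107 -3.943
vertex 3.303 -1.756 -3.45
vertex 3.805 -1.144 -3.235
endloop
endfacet
facet normal -0.286 0.934 0.215
outer loop
vertex 3.393 -1.107 -3.943
vertex 3.805 -1.144 -3.235
vertex 4.179 -0.873 -3.912
endloop
endfacet
facet normal -0.231 0.841 -0.490
outer loop
vertex 3.393 -1.107 -3.943
vertex 4.179 -0.873 -3.912
vertex 3.908 -1.317 -4.546
endloop
endfacet
facet normal -0.668 0.307 -0.678
outer loop
vertex 3.393 -1.107 -3.943
vertex 3.908 -1.317 -4.546
vertex 3.367 -1.863 -4.26
endloop
endfacet
facet normal -0.415 0.020 0.910
outer loop
vertex 3.805 -1.144 -3.235
vertex 3.303 -1.756 -3.45
vertex 4.032 -1.923 -3.114
endloop
endfacet
facet normal -0.796 -0.605 0.017
outer loop
vertex 3.303 -1.756 -3.45
vertex 3.367 -1.863 -4.26
vertex 3.761 -2.367 -3.748
endloop
endfacet
facet normal -0.269 -0.224 -0.937
outer loop
vertex 3.367 -1.863 -4.26
vertex 3.908 -1.317 -4.546
vertex 4.135 -2.096 -4.425
endloop
endfacet
facet normal 0.438 0.638 -0.634
outer loop
vertex 3.908 -1.317 -4.546
vertex 4.179 -0.873 -3.912
vertex 4.637 -1.484 -4.21
endloop
endfacet
facet normal 0.348 0.788 0.508
outer loop
vertex 4.179 -0.873 -3.912
vertex 3.805 -1.144 -3.235
vertex 4.573 -1.377 -3.4
endloop
endfacet
facet normal 0.231 -0.841 0.490
outer loop
vertex 4.547 -2.133 -3.717
vertex 4.032 -1.923 -3.114
vertex 3.761 -2.367 -3.748
endloop
endfacet
facet normal 0.286 -0.934 -0.215
outer loop
vertex 4.547 -2.133 -3.717
vertex 3.761 -2.367 -3.748
vertex 4.135 -2.096 -4.425
endloop
endfacet
facet normal 0.758 -0.458 -0.465
outer loop
vertex 4.547 -2.133 -3.717
vertex 4.135 -2.096 -4.425
vertex 4.637 -1.484 -4.21
endloop
endfacet
facet normal 0.994 -0.071 0.088
outer loop
vertex 4.547 -2.133 -3.717
vertex 4.637 -1.484 -4.21
vertex 4.573 -1.377 -3.4
endloop
endfacet
facet normal 0.668 -0.307 0.678
outer loop
vertex 4.547 -2.133 -3.717
vertex 4.573 -1.377 -3.4
vertex 4.032 -1.923 -3.114
endloop
endfacet
facet normal -0.438 -0.638 0.634
outer loop
vertex 3.761 -2.367 -3.748
vertex 4.032 -1.923 -3.114
vertex 3.303 -1.756 -3.45
endloop
endfacet
facet normal -0.348 -0.788 -0.508
outer loop
vertex 4.135 -2.096 -4.425
vertex 3.761 -2.367 -3.748
vertex 3.367 -1.863 -4.26
endloop
endfacet
facet normal 0.415 -0.020 -0.910
outer loop
vertex 4.637 -1.484 -4.21
vertex 4.135 -2.096 -4.425
vertex 3.908 -1.317 -4.546
endloop
endfacet
facet normal 0.796 0.605 -0.017
outer loop
vertex 4.573 -1.377 -3.4
vertex 4.637 -1.484 -4.21
vertex 4.179 -0.873 -3.912
endloop
endfacet
facet normal 0.269 0.224 0.937
outer loop
vertex 4.032 -1.923 -3.114
vertex 4.573 -1.377 -3.4
vertex 3.805 -1.144 -3.235
endloop
endfacet
facet normal -0.498 0.622 0.604
outer loop
vertex -4.496 -4.103 1.431
vertex -3.151 -3.379 1.794
vertex -4.721 -3.046 0.158
endloop
endfacet
facet normal -0.857 -0.461 -0.231
outer loop
vertex -4.069 -3.861 -0.634
vertex -4.496 -4.103 1.431
vertex -4.721 -3.046 0.158
endloop
endfacet
facet normal -0.498 0.622 0.604
outer loop
vertex -4.721 -3.046 0.158
vertex -3.151 -3.379 1.794
vertex -3.376 -2.322 0.52
endloop
endfacet
facet normal -0.135 0.633 -0.762
outer loop
vertex -3.376 -2.322 0.52
vertex -4.069 -3.861 -0.634
vertex -4.721 -3.046 0.158
endloop
endfacet
facet normal 0.135 -0.633 0.762
outer loop
vertex -4.496 -4.103 1.431
vertex -2.499 -4.194 1.002
vertex -3.151 -3.379 1.794
endloop
endfacet
facet normal -0.857 -0.461 -0.231
outer loop
vertex -3.844 -4.918 0.64
vertex -4.496 -4.103 1.431
vertex -4.069 -3.861 -0.634
endloop
endfacet
facet normal 0.135 -0.632 0.763
outer loop
vertex -3.844 -4.918 0.64
vertex -2.499 -4.194 1.002
vertex -4.496 -4.103 1.431
endloop
endfacet
facet normal 0.857 0.461 0.231
outer loop
vertex -3.151 -3.379 1.794
vertex -2.499 -4.194 1.002
vertex -3.376 -2.322 0.52
endloop
endfacet
facet normal -0.135 0.633 -0.763
outer loop
vertex -2.724 -3.137 -0.271
vertex -4.069 -3.861 -0.634
vertex -3.376 -2.322 0.52
endloop
endfacet
facet normal 0.857 0.461 0.231
outer loop
vertex -3.376 -2.322 0.52
vertex -2.499 -4.194 1.002
vertex -2.724 -3.137 -0.271
endloop
endfacet
facet normal 0.498 -0.622 -0.604
outer loop
vertex -2.724 -3.137 -0.271
vertex -3.844 -4.918 0.64
vertex -4.069 -3.861 -0.634
endloop
endfacet
facet normal 0.498 -0.622 -0.604
outer loop
vertex -2.499 -4.194 1.002
vertex -3.844 -4.918 0.64
vertex -2.724 -3.137 -0.271
endloop
endfacet

endsolid


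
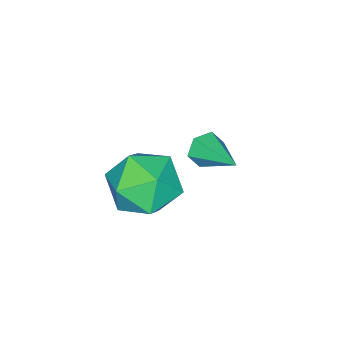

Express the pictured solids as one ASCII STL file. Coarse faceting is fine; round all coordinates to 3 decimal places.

solid 
facet normal -0.327 -0.875 -0.356
outer loop
vertex -1.763 1.176 2.075
vertex -1.953 1.446 1.586
vertex -1.404 1.231 1.61
endloop
endfacet
facet normal 0.789 -0.176 0.589
outer loop
vertex -1.763 1.176 2.075
vertex -1.404 1.231 1.61
vertex -1.447 2.794 2.134
endloop
endfacet
facet normal -0.327 -0.875 -0.356
outer loop
vertex -1.404 1.231 1.61
vertex -1.953 1.446 1.586
vertex -1.594 1.501 1.121
endloop
endfacet
facet normal 0.946 0.126 -0.298
outer loop
vertex -1.404 1.231 1.61
vertex -1.594 1.501 1.121
vertex -1.447 2.794 2.134
endloop
endfacet
facet normal -0.327 -0.875 -0.356
outer loop
vertex -1.594 1.501 1.121
vertex -1.953 1.446 1.586
vertex -2.143 1.716 1.097
endloop
endfacet
facet normal 0.260 0.577 -0.774
outer loop
vertex -1.594 1.501 1.121
vertex -2.143 1.716 1.097
vertex -1.447 2.794 2.134
endloop
endfacet
facet normal -0.329 -0.875 -0.355
outer loop
vertex -2.143 1.716 1.097
vertex -1.953 1.446 1.586
vertex -2.502 1.662 1.562
endloop
endfacet
facet normal -0.582 0.727 -0.365
outer loop
vertex -2.143 1.716 1.097
vertex -2.502 1.662 1.562
vertex -1.447 2.794 2.134
endloop
endfacet
facet normal -0.329 -0.875 -0.355
outer loop
vertex -2.502 1.662 1.562
vertex -1.953 1.446 1.586
vertex -2.312 1.392 2.051
endloop
endfacet
facet normal -0.739 0.425 0.522
outer loop
vertex -2.502 1.662 1.562
vertex -2.312 1.392 2.051
vertex -1.447 2.794 2.134
endloop
endfacet
facet normal -0.329 -0.875 -0.355
outer loop
vertex -2.312 1.392 2.051
vertex -1.953 1.446 1.586
vertex -1.763 1.176 2.075
endloop
endfacet
facet normal -0.054 -0.026 0.998
outer loop
vertex -2.312 1.392 2.051
vertex -1.763 1.176 2.075
vertex -1.447 2.794 2.134
endloop
endfacet
facet normal -0.822 0.562 0.086
outer loop
vertex 0.592 2.541 2.569
vertex -0.035 1.68 2.205
vertex 0.166 1.805 3.305
endloop
endfacet
facet normal -0.330 0.756 0.565
outer loop
vertex 0.592 2.541 2.569
vertex 0.166 1.805 3.305
vertex 1.221 2.174 3.427
endloop
endfacet
facet normal 0.262 0.942 0.211
outer loop
vertex 0.592 2.541 2.569
vertex 1.221 2.174 3.427
vertex 1.673 2.278 2.401
endloop
endfacet
facet normal 0.134 0.863 -0.488
outer loop
vertex 0.592 2.541 2.569
vertex 1.673 2.278 2.401
vertex 0.897 1.972 1.647
endloop
endfacet
facet normal -0.535 0.628 -0.565
outer loop
vertex 0.592 2.541 2.569
vertex 0.897 1.972 1.647
vertex -0.035 1.68 2.205
endloop
endfacet
facet normal -0.177 0.187 0.966
outer loop
vertex 1.221 2.174 3.427
vertex 0.166 1.805 3.305
vertex 0.983 1.088 3.593
endloop
endfacet
facet normal -0.973 -0.127 0.192
outer loop
vertex 0.166 1.805 3.305
vertex -0.035 1.68 2.205
vertex 0.207 0.782 2.839
endloop
endfacet
facet normal -0.509 -0.020 -0.861
outer loop
vertex -0.035 1.68 2.205
vertex 0.897 1.972 1.647
vertex 0.659 0.886 1.813
endloop
endfacet
facet normal 0.574 0.358 -0.736
outer loop
vertex 0.897 1.972 1.647
vertex 1.673 2.278 2.401
vertex 1.714 1.255 1.935
endloop
endfacet
facet normal 0.780 0.488 0.393
outer loop
vertex 1.673 2.278 2.401
vertex 1.221 2.174 3.427
vertex 1.915 1.38 3.035
endloop
endfacet
facet normal -0.134 -0.863 0.488
outer loop
vertex 1.288 0.519 2.671
vertex 0.983 1.088 3.593
vertex 0.207 0.782 2.839
endloop
endfacet
facet normal -0.262 -0.942 -0.211
outer loop
vertex 1.288 0.519 2.671
vertex 0.207 0.782 2.839
vertex 0.659 0.886 1.813
endloop
endfacet
facet normal 0.330 -0.756 -0.565
outer loop
vertex 1.288 0.519 2.671
vertex 0.659 0.886 1.813
vertex 1.714 1.255 1.935
endloop
endfacet
facet normal 0.822 -0.562 -0.086
outer loop
vertex 1.288 0.519 2.671
vertex 1.714 1.255 1.935
vertex 1.915 1.38 3.035
endloop
endfacet
facet normal 0.535 -0.628 0.565
outer loop
vertex 1.288 0.519 2.671
vertex 1.915 1.38 3.035
vertex 0.983 1.088 3.593
endloop
endfacet
facet normal -0.574 -0.358 0.736
outer loop
vertex 0.207 0.782 2.839
vertex 0.983 1.088 3.593
vertex 0.166 1.805 3.305
endloop
endfacet
facet normal -0.780 -0.488 -0.393
outer loop
vertex 0.659 0.886 1.813
vertex 0.207 0.782 2.839
vertex -0.035 1.68 2.205
endloop
endfacet
facet normal 0.177 -0.187 -0.966
outer loop
vertex 1.714 1.255 1.935
vertex 0.659 0.886 1.813
vertex 0.897 1.972 1.647
endloop
endfacet
facet normal 0.973 0.127 -0.192
outer loop
vertex 1.915 1.38 3.035
vertex 1.714 1.255 1.935
vertex 1.673 2.278 2.401
endloop
endfacet
facet normal 0.509 0.020 0.861
outer loop
vertex 0.983 1.088 3.593
vertex 1.915 1.38 3.035
vertex 1.221 2.174 3.427
endloop
endfacet

endsolid


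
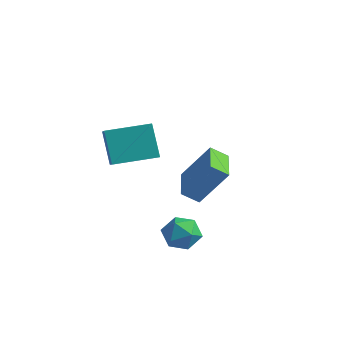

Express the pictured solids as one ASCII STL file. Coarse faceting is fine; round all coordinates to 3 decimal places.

solid 
facet normal -0.690 -0.714 -0.115
outer loop
vertex -2.114 -2.592 -0.368
vertex -2.895 -2.064 1.046
vertex -3.103 -1.482 -1.329
endloop
endfacet
facet normal 0.460 -0.310 -0.832
outer loop
vertex -1.765 -0.096 -1.106
vertex -2.114 -2.592 -0.368
vertex -3.103 -1.482 -1.329
endloop
endfacet
facet normal -0.690 -0.715 -0.115
outer loop
vertex -3.103 -1.482 -1.329
vertex -2.895 -2.064 1.046
vertex -3.885 -0.955 0.086
endloop
endfacet
facet normal -0.559 0.627 -0.542
outer loop
vertex -3.885 -0.955 0.086
vertex -1.765 -0.096 -1.106
vertex -3.103 -1.482 -1.329
endloop
endfacet
facet normal 0.559 -0.627 0.543
outer loop
vertex -2.114 -2.592 -0.368
vertex -1.557 -0.678 1.269
vertex -2.895 -2.064 1.046
endloop
endfacet
facet normal 0.459 -0.310 -0.832
outer loop
vertex -0.775 -1.205 -0.146
vertex -2.114 -2.592 -0.368
vertex -1.765 -0.096 -1.106
endloop
endfacet
facet normal 0.559 -0.627 0.543
outer loop
vertex -0.775 -1.205 -0.146
vertex -1.557 -0.678 1.269
vertex -2.114 -2.592 -0.368
endloop
endfacet
facet normal -0.460 0.310 0.832
outer loop
vertex -2.895 -2.064 1.046
vertex -1.557 -0.678 1.269
vertex -3.885 -0.955 0.086
endloop
endfacet
facet normal -0.559 0.627 -0.543
outer loop
vertex -2.546 0.432 0.308
vertex -1.765 -0.096 -1.106
vertex -3.885 -0.955 0.086
endloop
endfacet
facet normal -0.460 0.311 0.832
outer loop
vertex -3.885 -0.955 0.086
vertex -1.557 -0.678 1.269
vertex -2.546 0.432 0.308
endloop
endfacet
facet normal 0.690 0.715 0.114
outer loop
vertex -2.546 0.432 0.308
vertex -0.775 -1.205 -0.146
vertex -1.765 -0.096 -1.106
endloop
endfacet
facet normal 0.690 0.715 0.115
outer loop
vertex -1.557 -0.678 1.269
vertex -0.775 -1.205 -0.146
vertex -2.546 0.432 0.308
endloop
endfacet
facet normal -0.676 -0.208 0.707
outer loop
vertex 0.545 -1.984 -2.761
vertex 0.405 -2.774 -3.128
vertex 1.025 -2.68 -2.507
endloop
endfacet
facet normal -0.173 0.230 0.958
outer loop
vertex 0.545 -1.984 -2.761
vertex 1.025 -2.68 -2.507
vertex 1.414 -1.896 -2.625
endloop
endfacet
facet normal -0.169 0.816 0.552
outer loop
vertex 0.545 -1.984 -2.761
vertex 1.414 -1.896 -2.625
vertex 1.033 -1.505 -3.32
endloop
endfacet
facet normal -0.670 0.741 0.050
outer loop
vertex 0.545 -1.984 -2.761
vertex 1.033 -1.505 -3.32
vertex 0.41 -2.048 -3.631
endloop
endfacet
facet normal -0.984 0.107 0.145
outer loop
vertex 0.545 -1.984 -2.761
vertex 0.41 -2.048 -3.631
vertex 0.405 -2.774 -3.128
endloop
endfacet
facet normal 0.458 -0.094 0.884
outer loop
vertex 1.414 -1.896 -2.625
vertex 1.025 -2.68 -2.507
vertex 1.81 -2.632 -2.909
endloop
endfacet
facet normal -0.356 -0.804 0.477
outer loop
vertex 1.025 -2.68 -2.507
vertex 0.405 -2.774 -3.128
vertex 1.187 -3.175 -3.22
endloop
endfacet
facet normal -0.853 -0.293 -0.431
outer loop
vertex 0.405 -2.774 -3.128
vertex 0.41 -2.048 -3.631
vertex 0.806 -2.784 -3.915
endloop
endfacet
facet normal -0.345 0.732 -0.587
outer loop
vertex 0.41 -2.048 -3.631
vertex 1.033 -1.505 -3.32
vertex 1.195 -2.0 -4.033
endloop
endfacet
facet normal 0.465 0.856 0.226
outer loop
vertex 1.033 -1.505 -3.32
vertex 1.414 -1.896 -2.625
vertex 1.815 -1.906 -3.412
endloop
endfacet
facet normal 0.670 -0.741 -0.050
outer loop
vertex 1.675 -2.696 -3.779
vertex 1.81 -2.632 -2.909
vertex 1.187 -3.175 -3.22
endloop
endfacet
facet normal 0.169 -0.816 -0.552
outer loop
vertex 1.675 -2.696 -3.779
vertex 1.187 -3.175 -3.22
vertex 0.806 -2.784 -3.915
endloop
endfacet
facet normal 0.173 -0.230 -0.958
outer loop
vertex 1.675 -2.696 -3.779
vertex 0.806 -2.784 -3.915
vertex 1.195 -2.0 -4.033
endloop
endfacet
facet normal 0.676 0.208 -0.707
outer loop
vertex 1.675 -2.696 -3.779
vertex 1.195 -2.0 -4.033
vertex 1.815 -1.906 -3.412
endloop
endfacet
facet normal 0.984 -0.107 -0.145
outer loop
vertex 1.675 -2.696 -3.779
vertex 1.815 -1.906 -3.412
vertex 1.81 -2.632 -2.909
endloop
endfacet
facet normal 0.345 -0.732 0.587
outer loop
vertex 1.187 -3.175 -3.22
vertex 1.81 -2.632 -2.909
vertex 1.025 -2.68 -2.507
endloop
endfacet
facet normal -0.465 -0.856 -0.226
outer loop
vertex 0.806 -2.784 -3.915
vertex 1.187 -3.175 -3.22
vertex 0.405 -2.774 -3.128
endloop
endfacet
facet normal -0.458 0.094 -0.884
outer loop
vertex 1.195 -2.0 -4.033
vertex 0.806 -2.784 -3.915
vertex 0.41 -2.048 -3.631
endloop
endfacet
facet normal 0.356 0.804 -0.477
outer loop
vertex 1.815 -1.906 -3.412
vertex 1.195 -2.0 -4.033
vertex 1.033 -1.505 -3.32
endloop
endfacet
facet normal 0.853 0.293 0.431
outer loop
vertex 1.81 -2.632 -2.909
vertex 1.815 -1.906 -3.412
vertex 1.414 -1.896 -2.625
endloop
endfacet
facet normal -0.580 0.813 0.051
outer loop
vertex -1.396 3.184 -2.061
vertex -0.783 3.655 -2.598
vertex -2.443 2.547 -3.816
endloop
endfacet
facet normal -0.652 -0.500 0.570
outer loop
vertex -1.457 1.165 -3.902
vertex -1.396 3.184 -2.061
vertex -2.443 2.547 -3.816
endloop
endfacet
facet normal -0.580 0.813 0.052
outer loop
vertex -2.443 2.547 -3.816
vertex -0.783 3.655 -2.598
vertex -1.831 3.018 -4.352
endloop
endfacet
facet normal -0.489 -0.298 -0.820
outer loop
vertex -1.831 3.018 -4.352
vertex -1.457 1.165 -3.902
vertex -2.443 2.547 -3.816
endloop
endfacet
facet normal 0.489 0.298 0.820
outer loop
vertex -1.396 3.184 -2.061
vertex 0.203 2.273 -2.684
vertex -0.783 3.655 -2.598
endloop
endfacet
facet normal -0.651 -0.501 0.571
outer loop
vertex -0.409 1.802 -2.148
vertex -1.396 3.184 -2.061
vertex -1.457 1.165 -3.902
endloop
endfacet
facet normal 0.489 0.298 0.820
outer loop
vertex -0.409 1.802 -2.148
vertex 0.203 2.273 -2.684
vertex -1.396 3.184 -2.061
endloop
endfacet
facet normal 0.651 0.500 -0.571
outer loop
vertex -0.783 3.655 -2.598
vertex 0.203 2.273 -2.684
vertex -1.831 3.018 -4.352
endloop
endfacet
facet normal -0.489 -0.298 -0.820
outer loop
vertex -0.844 1.636 -4.439
vertex -1.457 1.165 -3.902
vertex -1.831 3.018 -4.352
endloop
endfacet
facet normal 0.651 0.501 -0.570
outer loop
vertex -1.831 3.018 -4.352
vertex 0.203 2.273 -2.684
vertex -0.844 1.636 -4.439
endloop
endfacet
facet normal 0.580 -0.813 -0.051
outer loop
vertex -0.844 1.636 -4.439
vertex -0.409 1.802 -2.148
vertex -1.457 1.165 -3.902
endloop
endfacet
facet normal 0.580 -0.813 -0.051
outer loop
vertex 0.203 2.273 -2.684
vertex -0.409 1.802 -2.148
vertex -0.844 1.636 -4.439
endloop
endfacet

endsolid


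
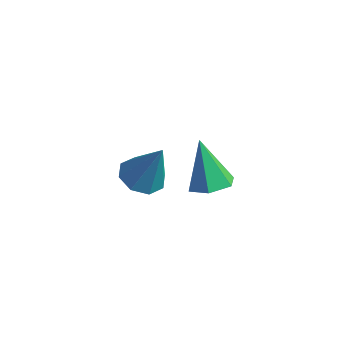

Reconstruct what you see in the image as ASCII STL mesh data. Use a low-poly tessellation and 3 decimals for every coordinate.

solid 
facet normal 0.397 -0.138 -0.907
outer loop
vertex 3.194 -1.11 -0.326
vertex 2.471 -1.216 -0.626
vertex 2.785 -0.492 -0.599
endloop
endfacet
facet normal 0.570 0.617 0.543
outer loop
vertex 3.194 -1.11 -0.326
vertex 2.785 -0.492 -0.599
vertex 1.749 -0.964 1.026
endloop
endfacet
facet normal 0.396 -0.138 -0.908
outer loop
vertex 2.785 -0.492 -0.599
vertex 2.471 -1.216 -0.626
vertex 2.061 -0.598 -0.899
endloop
endfacet
facet normal -0.204 0.967 0.151
outer loop
vertex 2.785 -0.492 -0.599
vertex 2.061 -0.598 -0.899
vertex 1.749 -0.964 1.026
endloop
endfacet
facet normal 0.397 -0.138 -0.908
outer loop
vertex 2.061 -0.598 -0.899
vertex 2.471 -1.216 -0.626
vertex 1.748 -1.322 -0.926
endloop
endfacet
facet normal -0.914 0.398 -0.073
outer loop
vertex 2.061 -0.598 -0.899
vertex 1.748 -1.322 -0.926
vertex 1.749 -0.964 1.026
endloop
endfacet
facet normal 0.397 -0.139 -0.907
outer loop
vertex 1.748 -1.322 -0.926
vertex 2.471 -1.216 -0.626
vertex 2.157 -1.941 -0.652
endloop
endfacet
facet normal -0.849 -0.519 0.096
outer loop
vertex 1.748 -1.322 -0.926
vertex 2.157 -1.941 -0.652
vertex 1.749 -0.964 1.026
endloop
endfacet
facet normal 0.396 -0.139 -0.908
outer loop
vertex 2.157 -1.941 -0.652
vertex 2.471 -1.216 -0.626
vertex 2.88 -1.834 -0.353
endloop
endfacet
facet normal -0.073 -0.870 0.488
outer loop
vertex 2.157 -1.941 -0.652
vertex 2.88 -1.834 -0.353
vertex 1.749 -0.964 1.026
endloop
endfacet
facet normal 0.397 -0.138 -0.907
outer loop
vertex 2.88 -1.834 -0.353
vertex 2.471 -1.216 -0.626
vertex 3.194 -1.11 -0.326
endloop
endfacet
facet normal 0.635 -0.302 0.711
outer loop
vertex 2.88 -1.834 -0.353
vertex 3.194 -1.11 -0.326
vertex 1.749 -0.964 1.026
endloop
endfacet
facet normal -0.396 -0.111 -0.912
outer loop
vertex -0.728 0.12 -3.898
vertex -1.489 -0.105 -3.54
vertex -1.123 0.644 -3.79
endloop
endfacet
facet normal 0.799 0.601 0.005
outer loop
vertex -0.728 0.12 -3.898
vertex -1.123 0.644 -3.79
vertex -0.731 0.105 -1.8
endloop
endfacet
facet normal -0.397 -0.110 -0.911
outer loop
vertex -1.123 0.644 -3.79
vertex -1.489 -0.105 -3.54
vertex -1.733 0.73 -3.535
endloop
endfacet
facet normal 0.223 0.951 0.214
outer loop
vertex -1.123 0.644 -3.79
vertex -1.733 0.73 -3.535
vertex -0.731 0.105 -1.8
endloop
endfacet
facet normal -0.397 -0.111 -0.911
outer loop
vertex -1.733 0.73 -3.535
vertex -1.489 -0.105 -3.54
vertex -2.199 0.327 -3.283
endloop
endfacet
facet normal -0.393 0.769 0.504
outer loop
vertex -1.733 0.73 -3.535
vertex -2.199 0.327 -3.283
vertex -0.731 0.105 -1.8
endloop
endfacet
facet normal -0.397 -0.110 -0.911
outer loop
vertex -2.199 0.327 -3.283
vertex -1.489 -0.105 -3.54
vertex -2.249 -0.329 -3.182
endloop
endfacet
facet normal -0.689 0.161 0.706
outer loop
vertex -2.199 0.327 -3.283
vertex -2.249 -0.329 -3.182
vertex -0.731 0.105 -1.8
endloop
endfacet
facet normal -0.397 -0.109 -0.911
outer loop
vertex -2.249 -0.329 -3.182
vertex -1.489 -0.105 -3.54
vertex -1.854 -0.854 -3.291
endloop
endfacet
facet normal -0.492 -0.516 0.702
outer loop
vertex -2.249 -0.329 -3.182
vertex -1.854 -0.854 -3.291
vertex -0.731 0.105 -1.8
endloop
endfacet
facet normal -0.397 -0.109 -0.911
outer loop
vertex -1.854 -0.854 -3.291
vertex -1.489 -0.105 -3.54
vertex -1.245 -0.94 -3.546
endloop
endfacet
facet normal 0.084 -0.866 0.493
outer loop
vertex -1.854 -0.854 -3.291
vertex -1.245 -0.94 -3.546
vertex -0.731 0.105 -1.8
endloop
endfacet
facet normal -0.396 -0.109 -0.912
outer loop
vertex -1.245 -0.94 -3.546
vertex -1.489 -0.105 -3.54
vertex -0.778 -0.537 -3.797
endloop
endfacet
facet normal 0.700 -0.684 0.204
outer loop
vertex -1.245 -0.94 -3.546
vertex -0.778 -0.537 -3.797
vertex -0.731 0.105 -1.8
endloop
endfacet
facet normal -0.396 -0.110 -0.912
outer loop
vertex -0.778 -0.537 -3.797
vertex -1.489 -0.105 -3.54
vertex -0.728 0.12 -3.898
endloop
endfacet
facet normal 0.997 -0.076 0.001
outer loop
vertex -0.778 -0.537 -3.797
vertex -0.728 0.12 -3.898
vertex -0.731 0.105 -1.8
endloop
endfacet

endsolid


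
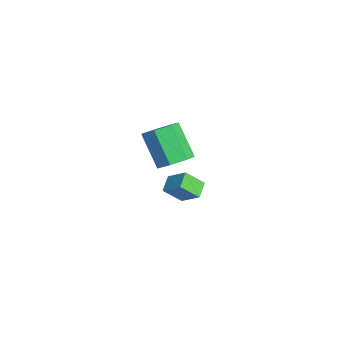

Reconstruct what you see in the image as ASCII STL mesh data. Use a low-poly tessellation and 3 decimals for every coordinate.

solid 
facet normal -0.763 0.478 0.435
outer loop
vertex -1.428 0.805 -2.889
vertex -1.338 1.808 -3.833
vertex -2.335 0.11 -3.714
endloop
endfacet
facet normal -0.065 -0.727 0.684
outer loop
vertex -1.542 -0.388 -4.167
vertex -1.428 0.805 -2.889
vertex -2.335 0.11 -3.714
endloop
endfacet
facet normal -0.763 0.478 0.435
outer loop
vertex -2.335 0.11 -3.714
vertex -1.338 1.808 -3.833
vertex -2.245 1.112 -4.659
endloop
endfacet
facet normal -0.644 -0.494 -0.585
outer loop
vertex -2.245 1.112 -4.659
vertex -1.542 -0.388 -4.167
vertex -2.335 0.11 -3.714
endloop
endfacet
facet normal 0.644 0.493 0.585
outer loop
vertex -1.428 0.805 -2.889
vertex -0.545 1.31 -4.286
vertex -1.338 1.808 -3.833
endloop
endfacet
facet normal -0.065 -0.727 0.684
outer loop
vertex -0.635 0.308 -3.341
vertex -1.428 0.805 -2.889
vertex -1.542 -0.388 -4.167
endloop
endfacet
facet normal 0.643 0.494 0.585
outer loop
vertex -0.635 0.308 -3.341
vertex -0.545 1.31 -4.286
vertex -1.428 0.805 -2.889
endloop
endfacet
facet normal 0.065 0.726 -0.684
outer loop
vertex -1.338 1.808 -3.833
vertex -0.545 1.31 -4.286
vertex -2.245 1.112 -4.659
endloop
endfacet
facet normal -0.643 -0.493 -0.586
outer loop
vertex -1.452 0.615 -5.111
vertex -1.542 -0.388 -4.167
vertex -2.245 1.112 -4.659
endloop
endfacet
facet normal 0.065 0.727 -0.684
outer loop
vertex -2.245 1.112 -4.659
vertex -0.545 1.31 -4.286
vertex -1.452 0.615 -5.111
endloop
endfacet
facet normal 0.763 -0.478 -0.435
outer loop
vertex -1.452 0.615 -5.111
vertex -0.635 0.308 -3.341
vertex -1.542 -0.388 -4.167
endloop
endfacet
facet normal 0.763 -0.479 -0.435
outer loop
vertex -0.545 1.31 -4.286
vertex -0.635 0.308 -3.341
vertex -1.452 0.615 -5.111
endloop
endfacet
facet normal 0.589 0.212 -0.780
outer loop
vertex 3.249 -1.244 1.436
vertex 2.475 -0.787 0.976
vertex 3.16 -0.388 1.602
endloop
endfacet
facet normal 0.802 -0.032 0.596
outer loop
vertex 3.249 -1.244 1.436
vertex 3.16 -0.388 1.602
vertex 1.96 -1.709 3.144
endloop
endfacet
facet normal 0.802 -0.031 0.597
outer loop
vertex 1.96 -1.709 3.144
vertex 3.16 -0.388 1.602
vertex 1.87 -0.853 3.31
endloop
endfacet
facet normal -0.588 -0.213 0.780
outer loop
vertex 1.96 -1.709 3.144
vertex 1.87 -0.853 3.31
vertex 1.185 -1.253 2.684
endloop
endfacet
facet normal 0.589 0.213 -0.780
outer loop
vertex 3.16 -0.388 1.602
vertex 2.475 -0.787 0.976
vertex 2.554 0.167 1.296
endloop
endfacet
facet normal 0.419 0.744 0.519
outer loop
vertex 3.16 -0.388 1.602
vertex 2.554 0.167 1.296
vertex 1.87 -0.853 3.31
endloop
endfacet
facet normal 0.420 0.744 0.520
outer loop
vertex 1.87 -0.853 3.31
vertex 2.554 0.167 1.296
vertex 1.265 -0.298 3.004
endloop
endfacet
facet normal -0.589 -0.212 0.780
outer loop
vertex 1.87 -0.853 3.31
vertex 1.265 -0.298 3.004
vertex 1.185 -1.253 2.684
endloop
endfacet
facet normal 0.589 0.213 -0.780
outer loop
vertex 2.554 0.167 1.296
vertex 2.475 -0.787 0.976
vertex 1.889 0.004 0.749
endloop
endfacet
facet normal -0.278 0.959 0.052
outer loop
vertex 2.554 0.167 1.296
vertex 1.889 0.004 0.749
vertex 1.265 -0.298 3.004
endloop
endfacet
facet normal -0.278 0.959 0.052
outer loop
vertex 1.265 -0.298 3.004
vertex 1.889 0.004 0.749
vertex 0.6 -0.461 2.458
endloop
endfacet
facet normal -0.589 -0.212 0.780
outer loop
vertex 1.265 -0.298 3.004
vertex 0.6 -0.461 2.458
vertex 1.185 -1.253 2.684
endloop
endfacet
facet normal 0.589 0.212 -0.780
outer loop
vertex 1.889 0.004 0.749
vertex 2.475 -0.787 0.976
vertex 1.665 -0.755 0.373
endloop
endfacet
facet normal -0.767 0.452 -0.455
outer loop
vertex 1.889 0.004 0.749
vertex 1.665 -0.755 0.373
vertex 0.6 -0.461 2.458
endloop
endfacet
facet normal -0.767 0.453 -0.455
outer loop
vertex 0.6 -0.461 2.458
vertex 1.665 -0.755 0.373
vertex 0.375 -1.221 2.081
endloop
endfacet
facet normal -0.589 -0.212 0.780
outer loop
vertex 0.6 -0.461 2.458
vertex 0.375 -1.221 2.081
vertex 1.185 -1.253 2.684
endloop
endfacet
facet normal 0.589 0.212 -0.780
outer loop
vertex 1.665 -0.755 0.373
vertex 2.475 -0.787 0.976
vertex 2.05 -1.539 0.451
endloop
endfacet
facet normal -0.678 -0.395 -0.620
outer loop
vertex 1.665 -0.755 0.373
vertex 2.05 -1.539 0.451
vertex 0.375 -1.221 2.081
endloop
endfacet
facet normal -0.678 -0.396 -0.619
outer loop
vertex 0.375 -1.221 2.081
vertex 2.05 -1.539 0.451
vertex 0.761 -2.004 2.159
endloop
endfacet
facet normal -0.589 -0.213 0.780
outer loop
vertex 0.375 -1.221 2.081
vertex 0.761 -2.004 2.159
vertex 1.185 -1.253 2.684
endloop
endfacet
facet normal 0.589 0.212 -0.780
outer loop
vertex 2.05 -1.539 0.451
vertex 2.475 -0.787 0.976
vertex 2.755 -1.756 0.924
endloop
endfacet
facet normal -0.079 -0.945 -0.317
outer loop
vertex 2.05 -1.539 0.451
vertex 2.755 -1.756 0.924
vertex 0.761 -2.004 2.159
endloop
endfacet
facet normal -0.079 -0.945 -0.317
outer loop
vertex 0.761 -2.004 2.159
vertex 2.755 -1.756 0.924
vertex 1.466 -2.221 2.632
endloop
endfacet
facet normal -0.589 -0.213 0.780
outer loop
vertex 0.761 -2.004 2.159
vertex 1.466 -2.221 2.632
vertex 1.185 -1.253 2.684
endloop
endfacet
facet normal 0.589 0.212 -0.780
outer loop
vertex 2.755 -1.756 0.924
vertex 2.475 -0.787 0.976
vertex 3.249 -1.244 1.436
endloop
endfacet
facet normal 0.580 -0.783 0.224
outer loop
vertex 2.755 -1.756 0.924
vertex 3.249 -1.244 1.436
vertex 1.466 -2.221 2.632
endloop
endfacet
facet normal 0.580 -0.783 0.224
outer loop
vertex 1.466 -2.221 2.632
vertex 3.249 -1.244 1.436
vertex 1.96 -1.709 3.144
endloop
endfacet
facet normal -0.588 -0.213 0.780
outer loop
vertex 1.466 -2.221 2.632
vertex 1.96 -1.709 3.144
vertex 1.185 -1.253 2.684
endloop
endfacet

endsolid


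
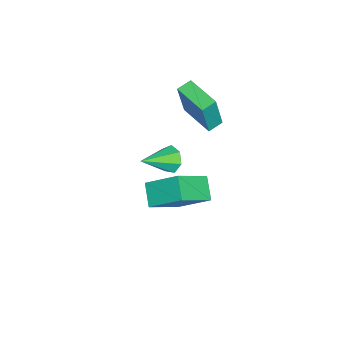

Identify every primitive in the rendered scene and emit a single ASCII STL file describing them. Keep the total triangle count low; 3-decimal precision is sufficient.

solid 
facet normal -0.669 0.581 -0.464
outer loop
vertex -2.012 -2.605 -3.62
vertex -2.611 -2.975 -3.22
vertex -2.19 -2.318 -3.004
endloop
endfacet
facet normal 0.887 0.459 0.043
outer loop
vertex -2.012 -2.605 -3.62
vertex -2.19 -2.318 -3.004
vertex -1.289 -4.125 -2.3
endloop
endfacet
facet normal -0.668 0.581 -0.465
outer loop
vertex -2.19 -2.318 -3.004
vertex -2.611 -2.975 -3.22
vertex -2.685 -2.524 -2.551
endloop
endfacet
facet normal 0.455 0.511 0.729
outer loop
vertex -2.19 -2.318 -3.004
vertex -2.685 -2.524 -2.551
vertex -1.289 -4.125 -2.3
endloop
endfacet
facet normal -0.668 0.581 -0.465
outer loop
vertex -2.685 -2.524 -2.551
vertex -2.611 -2.975 -3.22
vertex -3.125 -3.07 -2.601
endloop
endfacet
facet normal -0.146 0.027 0.989
outer loop
vertex -2.685 -2.524 -2.551
vertex -3.125 -3.07 -2.601
vertex -1.289 -4.125 -2.3
endloop
endfacet
facet normal -0.668 0.581 -0.465
outer loop
vertex -3.125 -3.07 -2.601
vertex -2.611 -2.975 -3.22
vertex -3.178 -3.544 -3.117
endloop
endfacet
facet normal -0.463 -0.628 0.625
outer loop
vertex -3.125 -3.07 -2.601
vertex -3.178 -3.544 -3.117
vertex -1.289 -4.125 -2.3
endloop
endfacet
facet normal -0.668 0.581 -0.465
outer loop
vertex -3.178 -3.544 -3.117
vertex -2.611 -2.975 -3.22
vertex -2.804 -3.589 -3.711
endloop
endfacet
facet normal -0.257 -0.962 -0.089
outer loop
vertex -3.178 -3.544 -3.117
vertex -2.804 -3.589 -3.711
vertex -1.289 -4.125 -2.3
endloop
endfacet
facet normal -0.668 0.581 -0.464
outer loop
vertex -2.804 -3.589 -3.711
vertex -2.611 -2.975 -3.22
vertex -2.285 -3.171 -3.935
endloop
endfacet
facet normal 0.317 -0.723 -0.615
outer loop
vertex -2.804 -3.589 -3.711
vertex -2.285 -3.171 -3.935
vertex -1.289 -4.125 -2.3
endloop
endfacet
facet normal -0.669 0.581 -0.464
outer loop
vertex -2.285 -3.171 -3.935
vertex -2.611 -2.975 -3.22
vertex -2.012 -2.605 -3.62
endloop
endfacet
facet normal 0.827 -0.089 -0.556
outer loop
vertex -2.285 -3.171 -3.935
vertex -2.012 -2.605 -3.62
vertex -1.289 -4.125 -2.3
endloop
endfacet
facet normal -0.652 0.493 -0.576
outer loop
vertex 2.033 -1.531 0.263
vertex 2.178 0.04 1.442
vertex 2.999 -1.085 -0.449
endloop
endfacet
facet normal -0.073 -0.797 -0.599
outer loop
vertex 4.342 -2.1 0.738
vertex 2.033 -1.531 0.263
vertex 2.999 -1.085 -0.449
endloop
endfacet
facet normal -0.652 0.493 -0.576
outer loop
vertex 2.999 -1.085 -0.449
vertex 2.178 0.04 1.442
vertex 3.144 0.486 0.73
endloop
endfacet
facet normal 0.755 0.348 -0.556
outer loop
vertex 3.144 0.486 0.73
vertex 4.342 -2.1 0.738
vertex 2.999 -1.085 -0.449
endloop
endfacet
facet normal -0.755 -0.348 0.556
outer loop
vertex 2.033 -1.531 0.263
vertex 3.521 -0.975 2.629
vertex 2.178 0.04 1.442
endloop
endfacet
facet normal -0.073 -0.797 -0.599
outer loop
vertex 3.376 -2.546 1.45
vertex 2.033 -1.531 0.263
vertex 4.342 -2.1 0.738
endloop
endfacet
facet normal -0.755 -0.348 0.556
outer loop
vertex 3.376 -2.546 1.45
vertex 3.521 -0.975 2.629
vertex 2.033 -1.531 0.263
endloop
endfacet
facet normal 0.073 0.797 0.599
outer loop
vertex 2.178 0.04 1.442
vertex 3.521 -0.975 2.629
vertex 3.144 0.486 0.73
endloop
endfacet
facet normal 0.755 0.348 -0.556
outer loop
vertex 4.487 -0.529 1.917
vertex 4.342 -2.1 0.738
vertex 3.144 0.486 0.73
endloop
endfacet
facet normal 0.073 0.797 0.599
outer loop
vertex 3.144 0.486 0.73
vertex 3.521 -0.975 2.629
vertex 4.487 -0.529 1.917
endloop
endfacet
facet normal 0.652 -0.493 0.576
outer loop
vertex 4.487 -0.529 1.917
vertex 3.376 -2.546 1.45
vertex 4.342 -2.1 0.738
endloop
endfacet
facet normal 0.652 -0.493 0.576
outer loop
vertex 3.521 -0.975 2.629
vertex 3.376 -2.546 1.45
vertex 4.487 -0.529 1.917
endloop
endfacet
facet normal -0.758 0.604 0.244
outer loop
vertex -2.237 -1.88 3.902
vertex -1.08 -0.378 3.777
vertex -2.742 -1.666 1.803
endloop
endfacet
facet normal -0.609 -0.790 0.066
outer loop
vertex -2.12 -2.162 1.603
vertex -2.237 -1.88 3.902
vertex -2.742 -1.666 1.803
endloop
endfacet
facet normal -0.758 0.605 0.244
outer loop
vertex -2.742 -1.666 1.803
vertex -1.08 -0.378 3.777
vertex -1.585 -0.165 1.677
endloop
endfacet
facet normal -0.233 0.098 -0.968
outer loop
vertex -1.585 -0.165 1.677
vertex -2.12 -2.162 1.603
vertex -2.742 -1.666 1.803
endloop
endfacet
facet normal 0.233 -0.099 0.968
outer loop
vertex -2.237 -1.88 3.902
vertex -0.458 -0.874 3.577
vertex -1.08 -0.378 3.777
endloop
endfacet
facet normal -0.608 -0.791 0.066
outer loop
vertex -1.615 -2.375 3.703
vertex -2.237 -1.88 3.902
vertex -2.12 -2.162 1.603
endloop
endfacet
facet normal 0.232 -0.098 0.968
outer loop
vertex -1.615 -2.375 3.703
vertex -0.458 -0.874 3.577
vertex -2.237 -1.88 3.902
endloop
endfacet
facet normal 0.609 0.790 -0.066
outer loop
vertex -1.08 -0.378 3.777
vertex -0.458 -0.874 3.577
vertex -1.585 -0.165 1.677
endloop
endfacet
facet normal -0.232 0.098 -0.968
outer loop
vertex -0.963 -0.66 1.478
vertex -2.12 -2.162 1.603
vertex -1.585 -0.165 1.677
endloop
endfacet
facet normal 0.608 0.791 -0.066
outer loop
vertex -1.585 -0.165 1.677
vertex -0.458 -0.874 3.577
vertex -0.963 -0.66 1.478
endloop
endfacet
facet normal 0.758 -0.604 -0.244
outer loop
vertex -0.963 -0.66 1.478
vertex -1.615 -2.375 3.703
vertex -2.12 -2.162 1.603
endloop
endfacet
facet normal 0.758 -0.605 -0.244
outer loop
vertex -0.458 -0.874 3.577
vertex -1.615 -2.375 3.703
vertex -0.963 -0.66 1.478
endloop
endfacet

endsolid


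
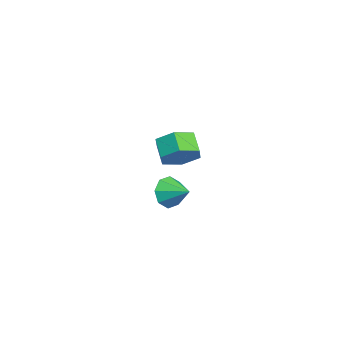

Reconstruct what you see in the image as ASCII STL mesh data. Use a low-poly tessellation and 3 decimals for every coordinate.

solid 
facet normal -0.589 -0.741 -0.322
outer loop
vertex 3.532 -2.512 -1.912
vertex 3.108 -2.49 -1.187
vertex 3.033 -2.107 -1.931
endloop
endfacet
facet normal 0.514 0.605 -0.607
outer loop
vertex 3.532 -2.512 -1.912
vertex 3.033 -2.107 -1.931
vertex 3.792 -1.63 -0.813
endloop
endfacet
facet normal -0.590 -0.741 -0.322
outer loop
vertex 3.033 -2.107 -1.931
vertex 3.108 -2.49 -1.187
vertex 2.578 -1.926 -1.514
endloop
endfacet
facet normal 0.004 0.919 -0.395
outer loop
vertex 3.033 -2.107 -1.931
vertex 2.578 -1.926 -1.514
vertex 3.792 -1.63 -0.813
endloop
endfacet
facet normal -0.589 -0.741 -0.322
outer loop
vertex 2.578 -1.926 -1.514
vertex 3.108 -2.49 -1.187
vertex 2.434 -2.076 -0.906
endloop
endfacet
facet normal -0.318 0.935 0.155
outer loop
vertex 2.578 -1.926 -1.514
vertex 2.434 -2.076 -0.906
vertex 3.792 -1.63 -0.813
endloop
endfacet
facet normal -0.589 -0.741 -0.322
outer loop
vertex 2.434 -2.076 -0.906
vertex 3.108 -2.49 -1.187
vertex 2.684 -2.468 -0.462
endloop
endfacet
facet normal -0.261 0.646 0.717
outer loop
vertex 2.434 -2.076 -0.906
vertex 2.684 -2.468 -0.462
vertex 3.792 -1.63 -0.813
endloop
endfacet
facet normal -0.589 -0.741 -0.322
outer loop
vertex 2.684 -2.468 -0.462
vertex 3.108 -2.49 -1.187
vertex 3.183 -2.873 -0.443
endloop
endfacet
facet normal 0.141 0.219 0.966
outer loop
vertex 2.684 -2.468 -0.462
vertex 3.183 -2.873 -0.443
vertex 3.792 -1.63 -0.813
endloop
endfacet
facet normal -0.589 -0.741 -0.322
outer loop
vertex 3.183 -2.873 -0.443
vertex 3.108 -2.49 -1.187
vertex 3.638 -3.053 -0.86
endloop
endfacet
facet normal 0.652 -0.095 0.752
outer loop
vertex 3.183 -2.873 -0.443
vertex 3.638 -3.053 -0.86
vertex 3.792 -1.63 -0.813
endloop
endfacet
facet normal -0.589 -0.741 -0.322
outer loop
vertex 3.638 -3.053 -0.86
vertex 3.108 -2.49 -1.187
vertex 3.783 -2.904 -1.468
endloop
endfacet
facet normal 0.972 -0.112 0.204
outer loop
vertex 3.638 -3.053 -0.86
vertex 3.783 -2.904 -1.468
vertex 3.792 -1.63 -0.813
endloop
endfacet
facet normal -0.589 -0.741 -0.322
outer loop
vertex 3.783 -2.904 -1.468
vertex 3.108 -2.49 -1.187
vertex 3.532 -2.512 -1.912
endloop
endfacet
facet normal 0.916 0.179 -0.360
outer loop
vertex 3.783 -2.904 -1.468
vertex 3.532 -2.512 -1.912
vertex 3.792 -1.63 -0.813
endloop
endfacet
facet normal 0.721 0.236 -0.652
outer loop
vertex -1.17 -2.195 -0.682
vertex -1.839 -2.165 -1.411
vertex -1.637 -1.347 -0.892
endloop
endfacet
facet normal 0.508 0.460 0.728
outer loop
vertex -1.17 -2.195 -0.682
vertex -1.637 -1.347 -0.892
vertex -1.992 -2.464 0.061
endloop
endfacet
facet normal 0.507 0.460 0.729
outer loop
vertex -1.992 -2.464 0.061
vertex -1.637 -1.347 -0.892
vertex -2.459 -1.617 -0.149
endloop
endfacet
facet normal -0.721 -0.236 0.651
outer loop
vertex -1.992 -2.464 0.061
vertex -2.459 -1.617 -0.149
vertex -2.661 -2.435 -0.669
endloop
endfacet
facet normal 0.721 0.236 -0.652
outer loop
vertex -1.637 -1.347 -0.892
vertex -1.839 -2.165 -1.411
vertex -2.306 -1.318 -1.621
endloop
endfacet
facet normal -0.155 0.971 0.181
outer loop
vertex -1.637 -1.347 -0.892
vertex -2.306 -1.318 -1.621
vertex -2.459 -1.617 -0.149
endloop
endfacet
facet normal -0.154 0.971 0.181
outer loop
vertex -2.459 -1.617 -0.149
vertex -2.306 -1.318 -1.621
vertex -3.128 -1.587 -0.878
endloop
endfacet
facet normal -0.721 -0.236 0.652
outer loop
vertex -2.459 -1.617 -0.149
vertex -3.128 -1.587 -0.878
vertex -2.661 -2.435 -0.669
endloop
endfacet
facet normal 0.721 0.236 -0.651
outer loop
vertex -2.306 -1.318 -1.621
vertex -1.839 -2.165 -1.411
vertex -2.508 -2.136 -2.141
endloop
endfacet
facet normal -0.662 0.512 -0.547
outer loop
vertex -2.306 -1.318 -1.621
vertex -2.508 -2.136 -2.141
vertex -3.128 -1.587 -0.878
endloop
endfacet
facet normal -0.662 0.512 -0.547
outer loop
vertex -3.128 -1.587 -0.878
vertex -2.508 -2.136 -2.141
vertex -3.33 -2.405 -1.398
endloop
endfacet
facet normal -0.721 -0.236 0.652
outer loop
vertex -3.128 -1.587 -0.878
vertex -3.33 -2.405 -1.398
vertex -2.661 -2.435 -0.669
endloop
endfacet
facet normal 0.721 0.236 -0.651
outer loop
vertex -2.508 -2.136 -2.141
vertex -1.839 -2.165 -1.411
vertex -2.041 -2.983 -1.931
endloop
endfacet
facet normal -0.508 -0.460 -0.728
outer loop
vertex -2.508 -2.136 -2.141
vertex -2.041 -2.983 -1.931
vertex -3.33 -2.405 -1.398
endloop
endfacet
facet normal -0.508 -0.460 -0.729
outer loop
vertex -3.33 -2.405 -1.398
vertex -2.041 -2.983 -1.931
vertex -2.863 -3.253 -1.188
endloop
endfacet
facet normal -0.721 -0.236 0.652
outer loop
vertex -3.33 -2.405 -1.398
vertex -2.863 -3.253 -1.188
vertex -2.661 -2.435 -0.669
endloop
endfacet
facet normal 0.721 0.236 -0.652
outer loop
vertex -2.041 -2.983 -1.931
vertex -1.839 -2.165 -1.411
vertex -1.372 -3.013 -1.202
endloop
endfacet
facet normal 0.155 -0.971 -0.182
outer loop
vertex -2.041 -2.983 -1.931
vertex -1.372 -3.013 -1.202
vertex -2.863 -3.253 -1.188
endloop
endfacet
facet normal 0.155 -0.971 -0.181
outer loop
vertex -2.863 -3.253 -1.188
vertex -1.372 -3.013 -1.202
vertex -2.194 -3.282 -0.459
endloop
endfacet
facet normal -0.721 -0.236 0.652
outer loop
vertex -2.863 -3.253 -1.188
vertex -2.194 -3.282 -0.459
vertex -2.661 -2.435 -0.669
endloop
endfacet
facet normal 0.721 0.236 -0.652
outer loop
vertex -1.372 -3.013 -1.202
vertex -1.839 -2.165 -1.411
vertex -1.17 -2.195 -0.682
endloop
endfacet
facet normal 0.662 -0.512 0.547
outer loop
vertex -1.372 -3.013 -1.202
vertex -1.17 -2.195 -0.682
vertex -2.194 -3.282 -0.459
endloop
endfacet
facet normal 0.662 -0.512 0.547
outer loop
vertex -2.194 -3.282 -0.459
vertex -1.17 -2.195 -0.682
vertex -1.992 -2.464 0.061
endloop
endfacet
facet normal -0.721 -0.236 0.651
outer loop
vertex -2.194 -3.282 -0.459
vertex -1.992 -2.464 0.061
vertex -2.661 -2.435 -0.669
endloop
endfacet

endsolid
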